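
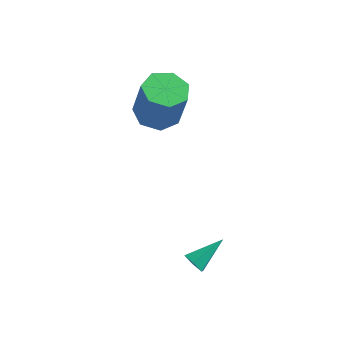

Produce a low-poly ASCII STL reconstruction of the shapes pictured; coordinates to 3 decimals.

solid 
facet normal -0.258 0.102 -0.961
outer loop
vertex -2.837 3.33 1.674
vertex -3.881 3.322 1.953
vertex -3.213 4.167 1.864
endloop
endfacet
facet normal 0.879 0.438 -0.188
outer loop
vertex -2.837 3.33 1.674
vertex -3.213 4.167 1.864
vertex -2.276 3.105 3.769
endloop
endfacet
facet normal 0.879 0.438 -0.188
outer loop
vertex -2.276 3.105 3.769
vertex -3.213 4.167 1.864
vertex -2.652 3.942 3.959
endloop
endfacet
facet normal 0.257 -0.103 0.961
outer loop
vertex -2.276 3.105 3.769
vertex -2.652 3.942 3.959
vertex -3.319 3.098 4.047
endloop
endfacet
facet normal -0.258 0.102 -0.961
outer loop
vertex -3.213 4.167 1.864
vertex -3.881 3.322 1.953
vertex -4.092 4.368 2.121
endloop
endfacet
facet normal 0.234 0.971 0.042
outer loop
vertex -3.213 4.167 1.864
vertex -4.092 4.368 2.121
vertex -2.652 3.942 3.959
endloop
endfacet
facet normal 0.234 0.971 0.042
outer loop
vertex -2.652 3.942 3.959
vertex -4.092 4.368 2.121
vertex -3.531 4.143 4.216
endloop
endfacet
facet normal 0.257 -0.103 0.961
outer loop
vertex -2.652 3.942 3.959
vertex -3.531 4.143 4.216
vertex -3.319 3.098 4.047
endloop
endfacet
facet normal -0.257 0.102 -0.961
outer loop
vertex -4.092 4.368 2.121
vertex -3.881 3.322 1.953
vertex -4.811 3.782 2.251
endloop
endfacet
facet normal -0.587 0.773 0.240
outer loop
vertex -4.092 4.368 2.121
vertex -4.811 3.782 2.251
vertex -3.531 4.143 4.216
endloop
endfacet
facet normal -0.587 0.773 0.240
outer loop
vertex -3.531 4.143 4.216
vertex -4.811 3.782 2.251
vertex -4.25 3.557 4.346
endloop
endfacet
facet normal 0.258 -0.103 0.961
outer loop
vertex -3.531 4.143 4.216
vertex -4.25 3.557 4.346
vertex -3.319 3.098 4.047
endloop
endfacet
facet normal -0.257 0.103 -0.961
outer loop
vertex -4.811 3.782 2.251
vertex -3.881 3.322 1.953
vertex -4.83 2.85 2.156
endloop
endfacet
facet normal -0.966 -0.007 0.258
outer loop
vertex -4.811 3.782 2.251
vertex -4.83 2.85 2.156
vertex -4.25 3.557 4.346
endloop
endfacet
facet normal -0.966 -0.007 0.258
outer loop
vertex -4.25 3.557 4.346
vertex -4.83 2.85 2.156
vertex -4.269 2.625 4.251
endloop
endfacet
facet normal 0.258 -0.103 0.961
outer loop
vertex -4.25 3.557 4.346
vertex -4.269 2.625 4.251
vertex -3.319 3.098 4.047
endloop
endfacet
facet normal -0.257 0.103 -0.961
outer loop
vertex -4.83 2.85 2.156
vertex -3.881 3.322 1.953
vertex -4.134 2.273 1.908
endloop
endfacet
facet normal -0.619 -0.781 0.082
outer loop
vertex -4.83 2.85 2.156
vertex -4.134 2.273 1.908
vertex -4.269 2.625 4.251
endloop
endfacet
facet normal -0.618 -0.782 0.082
outer loop
vertex -4.269 2.625 4.251
vertex -4.134 2.273 1.908
vertex -3.573 2.049 4.003
endloop
endfacet
facet normal 0.257 -0.103 0.961
outer loop
vertex -4.269 2.625 4.251
vertex -3.573 2.049 4.003
vertex -3.319 3.098 4.047
endloop
endfacet
facet normal -0.258 0.103 -0.961
outer loop
vertex -4.134 2.273 1.908
vertex -3.881 3.322 1.953
vertex -3.247 2.487 1.693
endloop
endfacet
facet normal 0.196 -0.968 -0.156
outer loop
vertex -4.134 2.273 1.908
vertex -3.247 2.487 1.693
vertex -3.573 2.049 4.003
endloop
endfacet
facet normal 0.195 -0.968 -0.156
outer loop
vertex -3.573 2.049 4.003
vertex -3.247 2.487 1.693
vertex -2.686 2.262 3.788
endloop
endfacet
facet normal 0.258 -0.103 0.961
outer loop
vertex -3.573 2.049 4.003
vertex -2.686 2.262 3.788
vertex -3.319 3.098 4.047
endloop
endfacet
facet normal -0.258 0.104 -0.961
outer loop
vertex -3.247 2.487 1.693
vertex -3.881 3.322 1.953
vertex -2.837 3.33 1.674
endloop
endfacet
facet normal 0.862 -0.425 -0.276
outer loop
vertex -3.247 2.487 1.693
vertex -2.837 3.33 1.674
vertex -2.686 2.262 3.788
endloop
endfacet
facet normal 0.862 -0.425 -0.276
outer loop
vertex -2.686 2.262 3.788
vertex -2.837 3.33 1.674
vertex -2.276 3.105 3.769
endloop
endfacet
facet normal 0.257 -0.103 0.961
outer loop
vertex -2.686 2.262 3.788
vertex -2.276 3.105 3.769
vertex -3.319 3.098 4.047
endloop
endfacet
facet normal -0.433 -0.735 -0.522
outer loop
vertex 1.365 -2.58 -1.212
vertex 0.853 -2.286 -1.201
vertex 1.235 -2.198 -1.642
endloop
endfacet
facet normal 0.963 0.026 -0.268
outer loop
vertex 1.365 -2.58 -1.212
vertex 1.235 -2.198 -1.642
vertex 1.567 -1.074 -0.339
endloop
endfacet
facet normal -0.433 -0.735 -0.522
outer loop
vertex 1.235 -2.198 -1.642
vertex 0.853 -2.286 -1.201
vertex 0.723 -1.904 -1.631
endloop
endfacet
facet normal 0.363 0.658 -0.660
outer loop
vertex 1.235 -2.198 -1.642
vertex 0.723 -1.904 -1.631
vertex 1.567 -1.074 -0.339
endloop
endfacet
facet normal -0.433 -0.735 -0.522
outer loop
vertex 0.723 -1.904 -1.631
vertex 0.853 -2.286 -1.201
vertex 0.342 -1.993 -1.19
endloop
endfacet
facet normal -0.472 0.849 -0.237
outer loop
vertex 0.723 -1.904 -1.631
vertex 0.342 -1.993 -1.19
vertex 1.567 -1.074 -0.339
endloop
endfacet
facet normal -0.432 -0.735 -0.523
outer loop
vertex 0.342 -1.993 -1.19
vertex 0.853 -2.286 -1.201
vertex 0.471 -2.375 -0.76
endloop
endfacet
facet normal -0.707 0.410 0.576
outer loop
vertex 0.342 -1.993 -1.19
vertex 0.471 -2.375 -0.76
vertex 1.567 -1.074 -0.339
endloop
endfacet
facet normal -0.433 -0.734 -0.523
outer loop
vertex 0.471 -2.375 -0.76
vertex 0.853 -2.286 -1.201
vertex 0.983 -2.669 -0.771
endloop
endfacet
facet normal -0.107 -0.223 0.969
outer loop
vertex 0.471 -2.375 -0.76
vertex 0.983 -2.669 -0.771
vertex 1.567 -1.074 -0.339
endloop
endfacet
facet normal -0.433 -0.734 -0.523
outer loop
vertex 0.983 -2.669 -0.771
vertex 0.853 -2.286 -1.201
vertex 1.365 -2.58 -1.212
endloop
endfacet
facet normal 0.728 -0.414 0.547
outer loop
vertex 0.983 -2.669 -0.771
vertex 1.365 -2.58 -1.212
vertex 1.567 -1.074 -0.339
endloop
endfacet

endsolid


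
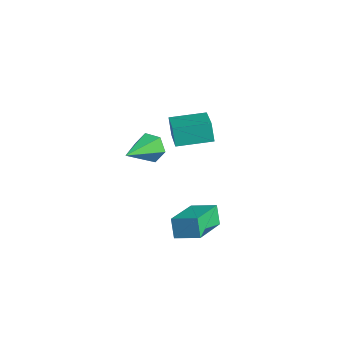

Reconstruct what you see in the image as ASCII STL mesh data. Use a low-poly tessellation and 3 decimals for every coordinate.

solid 
facet normal -0.144 0.852 -0.504
outer loop
vertex -1.491 3.585 -2.471
vertex -2.194 3.412 -2.563
vertex -1.985 3.794 -1.977
endloop
endfacet
facet normal 0.731 0.161 0.663
outer loop
vertex -1.491 3.585 -2.471
vertex -1.985 3.794 -1.977
vertex -1.906 1.708 -1.557
endloop
endfacet
facet normal -0.144 0.852 -0.504
outer loop
vertex -1.985 3.794 -1.977
vertex -2.194 3.412 -2.563
vertex -2.688 3.621 -2.068
endloop
endfacet
facet normal -0.171 0.188 0.967
outer loop
vertex -1.985 3.794 -1.977
vertex -2.688 3.621 -2.068
vertex -1.906 1.708 -1.557
endloop
endfacet
facet normal -0.144 0.852 -0.503
outer loop
vertex -2.688 3.621 -2.068
vertex -2.194 3.412 -2.563
vertex -2.897 3.239 -2.655
endloop
endfacet
facet normal -0.860 -0.230 0.456
outer loop
vertex -2.688 3.621 -2.068
vertex -2.897 3.239 -2.655
vertex -1.906 1.708 -1.557
endloop
endfacet
facet normal -0.144 0.853 -0.502
outer loop
vertex -2.897 3.239 -2.655
vertex -2.194 3.412 -2.563
vertex -2.402 3.031 -3.15
endloop
endfacet
facet normal -0.644 -0.675 -0.360
outer loop
vertex -2.897 3.239 -2.655
vertex -2.402 3.031 -3.15
vertex -1.906 1.708 -1.557
endloop
endfacet
facet normal -0.144 0.853 -0.502
outer loop
vertex -2.402 3.031 -3.15
vertex -2.194 3.412 -2.563
vertex -1.699 3.204 -3.058
endloop
endfacet
facet normal 0.260 -0.702 -0.664
outer loop
vertex -2.402 3.031 -3.15
vertex -1.699 3.204 -3.058
vertex -1.906 1.708 -1.557
endloop
endfacet
facet normal -0.144 0.853 -0.502
outer loop
vertex -1.699 3.204 -3.058
vertex -2.194 3.412 -2.563
vertex -1.491 3.585 -2.471
endloop
endfacet
facet normal 0.947 -0.283 -0.152
outer loop
vertex -1.699 3.204 -3.058
vertex -1.491 3.585 -2.471
vertex -1.906 1.708 -1.557
endloop
endfacet
facet normal -0.830 -0.459 -0.317
outer loop
vertex 2.862 -0.398 -1.718
vertex 2.429 -0.117 -0.992
vertex 2.298 1.313 -2.717
endloop
endfacet
facet normal 0.486 -0.316 -0.815
outer loop
vertex 3.211 1.817 -2.368
vertex 2.862 -0.398 -1.718
vertex 2.298 1.313 -2.717
endloop
endfacet
facet normal -0.830 -0.459 -0.317
outer loop
vertex 2.298 1.313 -2.717
vertex 2.429 -0.117 -0.992
vertex 1.865 1.594 -1.991
endloop
endfacet
facet normal -0.273 0.831 -0.485
outer loop
vertex 1.865 1.594 -1.991
vertex 3.211 1.817 -2.368
vertex 2.298 1.313 -2.717
endloop
endfacet
facet normal 0.273 -0.831 0.485
outer loop
vertex 2.862 -0.398 -1.718
vertex 3.342 0.387 -0.643
vertex 2.429 -0.117 -0.992
endloop
endfacet
facet normal 0.486 -0.316 -0.815
outer loop
vertex 3.775 0.106 -1.369
vertex 2.862 -0.398 -1.718
vertex 3.211 1.817 -2.368
endloop
endfacet
facet normal 0.273 -0.831 0.485
outer loop
vertex 3.775 0.106 -1.369
vertex 3.342 0.387 -0.643
vertex 2.862 -0.398 -1.718
endloop
endfacet
facet normal -0.486 0.316 0.815
outer loop
vertex 2.429 -0.117 -0.992
vertex 3.342 0.387 -0.643
vertex 1.865 1.594 -1.991
endloop
endfacet
facet normal -0.273 0.831 -0.485
outer loop
vertex 2.778 2.098 -1.642
vertex 3.211 1.817 -2.368
vertex 1.865 1.594 -1.991
endloop
endfacet
facet normal -0.486 0.316 0.815
outer loop
vertex 1.865 1.594 -1.991
vertex 3.342 0.387 -0.643
vertex 2.778 2.098 -1.642
endloop
endfacet
facet normal 0.830 0.459 0.317
outer loop
vertex 2.778 2.098 -1.642
vertex 3.775 0.106 -1.369
vertex 3.211 1.817 -2.368
endloop
endfacet
facet normal 0.830 0.459 0.317
outer loop
vertex 3.342 0.387 -0.643
vertex 3.775 0.106 -1.369
vertex 2.778 2.098 -1.642
endloop
endfacet
facet normal -0.640 0.552 -0.535
outer loop
vertex -1.329 3.618 0.037
vertex -0.37 4.843 0.154
vertex -0.928 3.374 -0.695
endloop
endfacet
facet normal -0.615 -0.785 -0.075
outer loop
vertex 0.39 2.237 0.406
vertex -1.329 3.618 0.037
vertex -0.928 3.374 -0.695
endloop
endfacet
facet normal -0.640 0.552 -0.535
outer loop
vertex -0.928 3.374 -0.695
vertex -0.37 4.843 0.154
vertex 0.031 4.599 -0.578
endloop
endfacet
facet normal 0.461 -0.281 -0.842
outer loop
vertex 0.031 4.599 -0.578
vertex 0.39 2.237 0.406
vertex -0.928 3.374 -0.695
endloop
endfacet
facet normal -0.461 0.281 0.842
outer loop
vertex -1.329 3.618 0.037
vertex 0.948 3.706 1.255
vertex -0.37 4.843 0.154
endloop
endfacet
facet normal -0.615 -0.785 -0.075
outer loop
vertex -0.011 2.481 1.138
vertex -1.329 3.618 0.037
vertex 0.39 2.237 0.406
endloop
endfacet
facet normal -0.461 0.281 0.842
outer loop
vertex -0.011 2.481 1.138
vertex 0.948 3.706 1.255
vertex -1.329 3.618 0.037
endloop
endfacet
facet normal 0.615 0.785 0.075
outer loop
vertex -0.37 4.843 0.154
vertex 0.948 3.706 1.255
vertex 0.031 4.599 -0.578
endloop
endfacet
facet normal 0.461 -0.281 -0.842
outer loop
vertex 1.349 3.462 0.523
vertex 0.39 2.237 0.406
vertex 0.031 4.599 -0.578
endloop
endfacet
facet normal 0.615 0.785 0.075
outer loop
vertex 0.031 4.599 -0.578
vertex 0.948 3.706 1.255
vertex 1.349 3.462 0.523
endloop
endfacet
facet normal 0.640 -0.552 0.535
outer loop
vertex 1.349 3.462 0.523
vertex -0.011 2.481 1.138
vertex 0.39 2.237 0.406
endloop
endfacet
facet normal 0.640 -0.552 0.535
outer loop
vertex 0.948 3.706 1.255
vertex -0.011 2.481 1.138
vertex 1.349 3.462 0.523
endloop
endfacet

endsolid


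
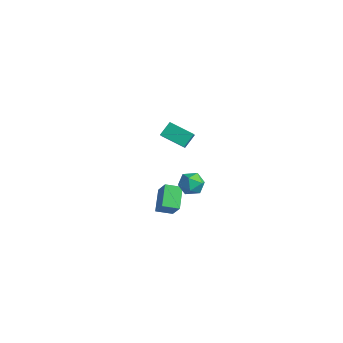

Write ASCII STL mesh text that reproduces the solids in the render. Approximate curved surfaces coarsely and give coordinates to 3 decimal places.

solid 
facet normal -0.803 -0.464 0.375
outer loop
vertex 1.155 -1.393 4.167
vertex 1.043 -0.614 4.892
vertex 0.609 -0.923 3.579
endloop
endfacet
facet normal 0.104 -0.727 -0.678
outer loop
vertex 1.917 -0.166 2.968
vertex 1.155 -1.393 4.167
vertex 0.609 -0.923 3.579
endloop
endfacet
facet normal -0.802 -0.465 0.375
outer loop
vertex 0.609 -0.923 3.579
vertex 1.043 -0.614 4.892
vertex 0.497 -0.145 4.304
endloop
endfacet
facet normal -0.588 0.505 -0.632
outer loop
vertex 0.497 -0.145 4.304
vertex 1.917 -0.166 2.968
vertex 0.609 -0.923 3.579
endloop
endfacet
facet normal 0.588 -0.504 0.633
outer loop
vertex 1.155 -1.393 4.167
vertex 2.351 0.143 4.281
vertex 1.043 -0.614 4.892
endloop
endfacet
facet normal 0.105 -0.728 -0.678
outer loop
vertex 2.463 -0.635 3.556
vertex 1.155 -1.393 4.167
vertex 1.917 -0.166 2.968
endloop
endfacet
facet normal 0.588 -0.505 0.632
outer loop
vertex 2.463 -0.635 3.556
vertex 2.351 0.143 4.281
vertex 1.155 -1.393 4.167
endloop
endfacet
facet normal -0.105 0.728 0.678
outer loop
vertex 1.043 -0.614 4.892
vertex 2.351 0.143 4.281
vertex 0.497 -0.145 4.304
endloop
endfacet
facet normal -0.588 0.504 -0.633
outer loop
vertex 1.805 0.613 3.693
vertex 1.917 -0.166 2.968
vertex 0.497 -0.145 4.304
endloop
endfacet
facet normal -0.105 0.727 0.678
outer loop
vertex 0.497 -0.145 4.304
vertex 2.351 0.143 4.281
vertex 1.805 0.613 3.693
endloop
endfacet
facet normal 0.802 0.464 -0.375
outer loop
vertex 1.805 0.613 3.693
vertex 2.463 -0.635 3.556
vertex 1.917 -0.166 2.968
endloop
endfacet
facet normal 0.803 0.464 -0.374
outer loop
vertex 2.351 0.143 4.281
vertex 2.463 -0.635 3.556
vertex 1.805 0.613 3.693
endloop
endfacet
facet normal -0.633 0.133 -0.763
outer loop
vertex -2.247 0.877 -3.799
vertex -1.688 1.787 -4.104
vertex -1.264 -0.054 -4.776
endloop
endfacet
facet normal -0.503 -0.819 0.274
outer loop
vertex -0.252 -0.267 -3.556
vertex -2.247 0.877 -3.799
vertex -1.264 -0.054 -4.776
endloop
endfacet
facet normal -0.632 0.133 -0.763
outer loop
vertex -1.264 -0.054 -4.776
vertex -1.688 1.787 -4.104
vertex -0.705 0.855 -5.081
endloop
endfacet
facet normal 0.588 -0.558 -0.585
outer loop
vertex -0.705 0.855 -5.081
vertex -0.252 -0.267 -3.556
vertex -1.264 -0.054 -4.776
endloop
endfacet
facet normal -0.588 0.558 0.585
outer loop
vertex -2.247 0.877 -3.799
vertex -0.676 1.574 -2.884
vertex -1.688 1.787 -4.104
endloop
endfacet
facet normal -0.503 -0.819 0.275
outer loop
vertex -1.235 0.665 -2.579
vertex -2.247 0.877 -3.799
vertex -0.252 -0.267 -3.556
endloop
endfacet
facet normal -0.588 0.558 0.585
outer loop
vertex -1.235 0.665 -2.579
vertex -0.676 1.574 -2.884
vertex -2.247 0.877 -3.799
endloop
endfacet
facet normal 0.504 0.819 -0.275
outer loop
vertex -1.688 1.787 -4.104
vertex -0.676 1.574 -2.884
vertex -0.705 0.855 -5.081
endloop
endfacet
facet normal 0.589 -0.558 -0.585
outer loop
vertex 0.307 0.643 -3.861
vertex -0.252 -0.267 -3.556
vertex -0.705 0.855 -5.081
endloop
endfacet
facet normal 0.503 0.819 -0.275
outer loop
vertex -0.705 0.855 -5.081
vertex -0.676 1.574 -2.884
vertex 0.307 0.643 -3.861
endloop
endfacet
facet normal 0.633 -0.133 0.763
outer loop
vertex 0.307 0.643 -3.861
vertex -1.235 0.665 -2.579
vertex -0.252 -0.267 -3.556
endloop
endfacet
facet normal 0.633 -0.133 0.763
outer loop
vertex -0.676 1.574 -2.884
vertex -1.235 0.665 -2.579
vertex 0.307 0.643 -3.861
endloop
endfacet
facet normal -0.994 0.076 0.075
outer loop
vertex -0.543 1.318 -2.4
vertex -0.467 1.423 -1.494
vertex -0.452 2.155 -2.042
endloop
endfacet
facet normal -0.767 0.321 -0.556
outer loop
vertex -0.543 1.318 -2.4
vertex -0.452 2.155 -2.042
vertex 0.005 1.931 -2.802
endloop
endfacet
facet normal -0.416 -0.208 -0.885
outer loop
vertex -0.543 1.318 -2.4
vertex 0.005 1.931 -2.802
vertex 0.273 1.06 -2.723
endloop
endfacet
facet normal -0.428 -0.780 -0.458
outer loop
vertex -0.543 1.318 -2.4
vertex 0.273 1.06 -2.723
vertex -0.019 0.746 -1.915
endloop
endfacet
facet normal -0.785 -0.604 0.136
outer loop
vertex -0.543 1.318 -2.4
vertex -0.019 0.746 -1.915
vertex -0.467 1.423 -1.494
endloop
endfacet
facet normal -0.304 0.849 -0.433
outer loop
vertex 0.005 1.931 -2.802
vertex -0.452 2.155 -2.042
vertex 0.419 2.414 -2.145
endloop
endfacet
facet normal -0.671 0.453 0.587
outer loop
vertex -0.452 2.155 -2.042
vertex -0.467 1.423 -1.494
vertex 0.127 2.1 -1.337
endloop
endfacet
facet normal -0.333 -0.647 0.686
outer loop
vertex -0.467 1.423 -1.494
vertex -0.019 0.746 -1.915
vertex 0.395 1.229 -1.258
endloop
endfacet
facet normal 0.244 -0.930 -0.273
outer loop
vertex -0.019 0.746 -1.915
vertex 0.273 1.06 -2.723
vertex 0.852 1.005 -2.018
endloop
endfacet
facet normal 0.263 -0.007 -0.965
outer loop
vertex 0.273 1.06 -2.723
vertex 0.005 1.931 -2.802
vertex 0.867 1.737 -2.566
endloop
endfacet
facet normal 0.428 0.780 0.458
outer loop
vertex 0.943 1.842 -1.66
vertex 0.419 2.414 -2.145
vertex 0.127 2.1 -1.337
endloop
endfacet
facet normal 0.416 0.208 0.885
outer loop
vertex 0.943 1.842 -1.66
vertex 0.127 2.1 -1.337
vertex 0.395 1.229 -1.258
endloop
endfacet
facet normal 0.767 -0.321 0.556
outer loop
vertex 0.943 1.842 -1.66
vertex 0.395 1.229 -1.258
vertex 0.852 1.005 -2.018
endloop
endfacet
facet normal 0.994 -0.076 -0.075
outer loop
vertex 0.943 1.842 -1.66
vertex 0.852 1.005 -2.018
vertex 0.867 1.737 -2.566
endloop
endfacet
facet normal 0.785 0.604 -0.136
outer loop
vertex 0.943 1.842 -1.66
vertex 0.867 1.737 -2.566
vertex 0.419 2.414 -2.145
endloop
endfacet
facet normal -0.244 0.930 0.273
outer loop
vertex 0.127 2.1 -1.337
vertex 0.419 2.414 -2.145
vertex -0.452 2.155 -2.042
endloop
endfacet
facet normal -0.263 0.007 0.965
outer loop
vertex 0.395 1.229 -1.258
vertex 0.127 2.1 -1.337
vertex -0.467 1.423 -1.494
endloop
endfacet
facet normal 0.304 -0.849 0.433
outer loop
vertex 0.852 1.005 -2.018
vertex 0.395 1.229 -1.258
vertex -0.019 0.746 -1.915
endloop
endfacet
facet normal 0.671 -0.453 -0.587
outer loop
vertex 0.867 1.737 -2.566
vertex 0.852 1.005 -2.018
vertex 0.273 1.06 -2.723
endloop
endfacet
facet normal 0.333 0.647 -0.686
outer loop
vertex 0.419 2.414 -2.145
vertex 0.867 1.737 -2.566
vertex 0.005 1.931 -2.802
endloop
endfacet

endsolid


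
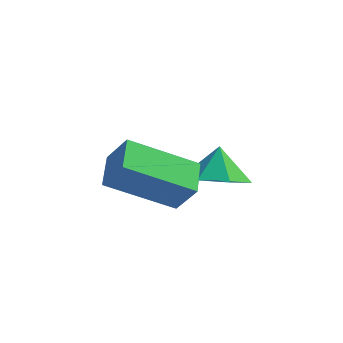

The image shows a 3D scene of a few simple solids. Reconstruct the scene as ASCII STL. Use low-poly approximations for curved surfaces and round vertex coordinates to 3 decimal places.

solid 
facet normal 0.132 -0.361 -0.923
outer loop
vertex 3.144 1.717 -2.725
vertex 2.478 2.214 -3.015
vertex 3.334 2.415 -2.971
endloop
endfacet
facet normal 0.679 0.072 0.730
outer loop
vertex 3.144 1.717 -2.725
vertex 3.334 2.415 -2.971
vertex 2.342 2.586 -2.065
endloop
endfacet
facet normal 0.132 -0.361 -0.923
outer loop
vertex 3.334 2.415 -2.971
vertex 2.478 2.214 -3.015
vertex 2.879 2.961 -3.25
endloop
endfacet
facet normal 0.547 0.695 0.468
outer loop
vertex 3.334 2.415 -2.971
vertex 2.879 2.961 -3.25
vertex 2.342 2.586 -2.065
endloop
endfacet
facet normal 0.133 -0.362 -0.923
outer loop
vertex 2.879 2.961 -3.25
vertex 2.478 2.214 -3.015
vertex 2.123 2.945 -3.353
endloop
endfacet
facet normal -0.058 0.959 0.277
outer loop
vertex 2.879 2.961 -3.25
vertex 2.123 2.945 -3.353
vertex 2.342 2.586 -2.065
endloop
endfacet
facet normal 0.133 -0.362 -0.923
outer loop
vertex 2.123 2.945 -3.353
vertex 2.478 2.214 -3.015
vertex 1.634 2.378 -3.201
endloop
endfacet
facet normal -0.680 0.668 0.302
outer loop
vertex 2.123 2.945 -3.353
vertex 1.634 2.378 -3.201
vertex 2.342 2.586 -2.065
endloop
endfacet
facet normal 0.133 -0.362 -0.923
outer loop
vertex 1.634 2.378 -3.201
vertex 2.478 2.214 -3.015
vertex 1.781 1.688 -2.909
endloop
endfacet
facet normal -0.851 0.040 0.523
outer loop
vertex 1.634 2.378 -3.201
vertex 1.781 1.688 -2.909
vertex 2.342 2.586 -2.065
endloop
endfacet
facet normal 0.132 -0.361 -0.923
outer loop
vertex 1.781 1.688 -2.909
vertex 2.478 2.214 -3.015
vertex 2.453 1.394 -2.698
endloop
endfacet
facet normal -0.441 -0.453 0.775
outer loop
vertex 1.781 1.688 -2.909
vertex 2.453 1.394 -2.698
vertex 2.342 2.586 -2.065
endloop
endfacet
facet normal 0.133 -0.361 -0.923
outer loop
vertex 2.453 1.394 -2.698
vertex 2.478 2.214 -3.015
vertex 3.144 1.717 -2.725
endloop
endfacet
facet normal 0.239 -0.438 0.867
outer loop
vertex 2.453 1.394 -2.698
vertex 3.144 1.717 -2.725
vertex 2.342 2.586 -2.065
endloop
endfacet
facet normal -0.654 -0.591 0.471
outer loop
vertex 1.914 -0.918 -1.5
vertex 1.485 -0.084 -1.049
vertex 1.299 -0.831 -2.245
endloop
endfacet
facet normal 0.412 -0.802 -0.433
outer loop
vertex 2.555 0.304 -3.151
vertex 1.914 -0.918 -1.5
vertex 1.299 -0.831 -2.245
endloop
endfacet
facet normal -0.654 -0.592 0.471
outer loop
vertex 1.299 -0.831 -2.245
vertex 1.485 -0.084 -1.049
vertex 0.87 0.002 -1.794
endloop
endfacet
facet normal -0.634 0.089 -0.768
outer loop
vertex 0.87 0.002 -1.794
vertex 2.555 0.304 -3.151
vertex 1.299 -0.831 -2.245
endloop
endfacet
facet normal 0.634 -0.089 0.768
outer loop
vertex 1.914 -0.918 -1.5
vertex 2.741 1.051 -1.955
vertex 1.485 -0.084 -1.049
endloop
endfacet
facet normal 0.413 -0.801 -0.433
outer loop
vertex 3.17 0.218 -2.406
vertex 1.914 -0.918 -1.5
vertex 2.555 0.304 -3.151
endloop
endfacet
facet normal 0.634 -0.089 0.768
outer loop
vertex 3.17 0.218 -2.406
vertex 2.741 1.051 -1.955
vertex 1.914 -0.918 -1.5
endloop
endfacet
facet normal -0.412 0.802 0.433
outer loop
vertex 1.485 -0.084 -1.049
vertex 2.741 1.051 -1.955
vertex 0.87 0.002 -1.794
endloop
endfacet
facet normal -0.634 0.089 -0.768
outer loop
vertex 2.126 1.138 -2.7
vertex 2.555 0.304 -3.151
vertex 0.87 0.002 -1.794
endloop
endfacet
facet normal -0.412 0.801 0.434
outer loop
vertex 0.87 0.002 -1.794
vertex 2.741 1.051 -1.955
vertex 2.126 1.138 -2.7
endloop
endfacet
facet normal 0.654 0.591 -0.472
outer loop
vertex 2.126 1.138 -2.7
vertex 3.17 0.218 -2.406
vertex 2.555 0.304 -3.151
endloop
endfacet
facet normal 0.654 0.592 -0.471
outer loop
vertex 2.741 1.051 -1.955
vertex 3.17 0.218 -2.406
vertex 2.126 1.138 -2.7
endloop
endfacet

endsolid


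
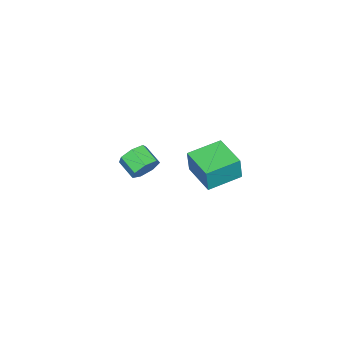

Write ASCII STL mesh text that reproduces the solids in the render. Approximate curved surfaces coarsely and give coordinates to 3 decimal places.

solid 
facet normal -0.883 0.451 0.133
outer loop
vertex 1.841 2.871 3.952
vertex 2.737 4.674 3.788
vertex 1.609 2.852 2.48
endloop
endfacet
facet normal -0.444 -0.893 0.081
outer loop
vertex 3.383 1.946 2.212
vertex 1.841 2.871 3.952
vertex 1.609 2.852 2.48
endloop
endfacet
facet normal -0.883 0.451 0.133
outer loop
vertex 1.609 2.852 2.48
vertex 2.737 4.674 3.788
vertex 2.505 4.655 2.316
endloop
endfacet
facet normal -0.156 -0.013 -0.988
outer loop
vertex 2.505 4.655 2.316
vertex 3.383 1.946 2.212
vertex 1.609 2.852 2.48
endloop
endfacet
facet normal 0.156 0.013 0.988
outer loop
vertex 1.841 2.871 3.952
vertex 4.511 3.768 3.52
vertex 2.737 4.674 3.788
endloop
endfacet
facet normal -0.444 -0.893 0.081
outer loop
vertex 3.615 1.965 3.684
vertex 1.841 2.871 3.952
vertex 3.383 1.946 2.212
endloop
endfacet
facet normal 0.156 0.013 0.988
outer loop
vertex 3.615 1.965 3.684
vertex 4.511 3.768 3.52
vertex 1.841 2.871 3.952
endloop
endfacet
facet normal 0.444 0.893 -0.081
outer loop
vertex 2.737 4.674 3.788
vertex 4.511 3.768 3.52
vertex 2.505 4.655 2.316
endloop
endfacet
facet normal -0.156 -0.013 -0.988
outer loop
vertex 4.279 3.749 2.048
vertex 3.383 1.946 2.212
vertex 2.505 4.655 2.316
endloop
endfacet
facet normal 0.444 0.893 -0.081
outer loop
vertex 2.505 4.655 2.316
vertex 4.511 3.768 3.52
vertex 4.279 3.749 2.048
endloop
endfacet
facet normal 0.883 -0.451 -0.133
outer loop
vertex 4.279 3.749 2.048
vertex 3.615 1.965 3.684
vertex 3.383 1.946 2.212
endloop
endfacet
facet normal 0.883 -0.451 -0.133
outer loop
vertex 4.511 3.768 3.52
vertex 3.615 1.965 3.684
vertex 4.279 3.749 2.048
endloop
endfacet
facet normal 0.248 0.870 -0.426
outer loop
vertex 1.247 -2.442 -1.163
vertex 0.816 -2.707 -1.955
vertex 0.457 -2.245 -1.22
endloop
endfacet
facet normal 0.042 0.430 0.902
outer loop
vertex 1.247 -2.442 -1.163
vertex 0.457 -2.245 -1.22
vertex 0.914 -3.608 -0.592
endloop
endfacet
facet normal 0.042 0.430 0.902
outer loop
vertex 0.914 -3.608 -0.592
vertex 0.457 -2.245 -1.22
vertex 0.125 -3.411 -0.649
endloop
endfacet
facet normal -0.248 -0.870 0.425
outer loop
vertex 0.914 -3.608 -0.592
vertex 0.125 -3.411 -0.649
vertex 0.484 -3.873 -1.385
endloop
endfacet
facet normal 0.248 0.870 -0.426
outer loop
vertex 0.457 -2.245 -1.22
vertex 0.816 -2.707 -1.955
vertex -0.062 -2.396 -1.831
endloop
endfacet
facet normal -0.731 0.457 0.508
outer loop
vertex 0.457 -2.245 -1.22
vertex -0.062 -2.396 -1.831
vertex 0.125 -3.411 -0.649
endloop
endfacet
facet normal -0.731 0.457 0.508
outer loop
vertex 0.125 -3.411 -0.649
vertex -0.062 -2.396 -1.831
vertex -0.394 -3.562 -1.26
endloop
endfacet
facet normal -0.248 -0.870 0.426
outer loop
vertex 0.125 -3.411 -0.649
vertex -0.394 -3.562 -1.26
vertex 0.484 -3.873 -1.385
endloop
endfacet
facet normal 0.248 0.870 -0.426
outer loop
vertex -0.062 -2.396 -1.831
vertex 0.816 -2.707 -1.955
vertex 0.08 -2.781 -2.535
endloop
endfacet
facet normal -0.953 0.140 -0.269
outer loop
vertex -0.062 -2.396 -1.831
vertex 0.08 -2.781 -2.535
vertex -0.394 -3.562 -1.26
endloop
endfacet
facet normal -0.953 0.140 -0.268
outer loop
vertex -0.394 -3.562 -1.26
vertex 0.08 -2.781 -2.535
vertex -0.252 -3.947 -1.965
endloop
endfacet
facet normal -0.248 -0.870 0.425
outer loop
vertex -0.394 -3.562 -1.26
vertex -0.252 -3.947 -1.965
vertex 0.484 -3.873 -1.385
endloop
endfacet
facet normal 0.248 0.870 -0.426
outer loop
vertex 0.08 -2.781 -2.535
vertex 0.816 -2.707 -1.955
vertex 0.777 -3.111 -2.803
endloop
endfacet
facet normal -0.458 -0.282 -0.843
outer loop
vertex 0.08 -2.781 -2.535
vertex 0.777 -3.111 -2.803
vertex -0.252 -3.947 -1.965
endloop
endfacet
facet normal -0.458 -0.281 -0.843
outer loop
vertex -0.252 -3.947 -1.965
vertex 0.777 -3.111 -2.803
vertex 0.444 -4.277 -2.233
endloop
endfacet
facet normal -0.248 -0.870 0.426
outer loop
vertex -0.252 -3.947 -1.965
vertex 0.444 -4.277 -2.233
vertex 0.484 -3.873 -1.385
endloop
endfacet
facet normal 0.247 0.870 -0.426
outer loop
vertex 0.777 -3.111 -2.803
vertex 0.816 -2.707 -1.955
vertex 1.503 -3.136 -2.433
endloop
endfacet
facet normal 0.382 -0.492 -0.783
outer loop
vertex 0.777 -3.111 -2.803
vertex 1.503 -3.136 -2.433
vertex 0.444 -4.277 -2.233
endloop
endfacet
facet normal 0.383 -0.492 -0.782
outer loop
vertex 0.444 -4.277 -2.233
vertex 1.503 -3.136 -2.433
vertex 1.17 -4.302 -1.862
endloop
endfacet
facet normal -0.248 -0.870 0.426
outer loop
vertex 0.444 -4.277 -2.233
vertex 1.17 -4.302 -1.862
vertex 0.484 -3.873 -1.385
endloop
endfacet
facet normal 0.248 0.871 -0.425
outer loop
vertex 1.503 -3.136 -2.433
vertex 0.816 -2.707 -1.955
vertex 1.712 -2.839 -1.703
endloop
endfacet
facet normal 0.934 -0.332 -0.132
outer loop
vertex 1.503 -3.136 -2.433
vertex 1.712 -2.839 -1.703
vertex 1.17 -4.302 -1.862
endloop
endfacet
facet normal 0.934 -0.332 -0.132
outer loop
vertex 1.17 -4.302 -1.862
vertex 1.712 -2.839 -1.703
vertex 1.379 -4.005 -1.132
endloop
endfacet
facet normal -0.249 -0.870 0.425
outer loop
vertex 1.17 -4.302 -1.862
vertex 1.379 -4.005 -1.132
vertex 0.484 -3.873 -1.385
endloop
endfacet
facet normal 0.248 0.870 -0.426
outer loop
vertex 1.712 -2.839 -1.703
vertex 0.816 -2.707 -1.955
vertex 1.247 -2.442 -1.163
endloop
endfacet
facet normal 0.783 0.078 0.617
outer loop
vertex 1.712 -2.839 -1.703
vertex 1.247 -2.442 -1.163
vertex 1.379 -4.005 -1.132
endloop
endfacet
facet normal 0.783 0.078 0.617
outer loop
vertex 1.379 -4.005 -1.132
vertex 1.247 -2.442 -1.163
vertex 0.914 -3.608 -0.592
endloop
endfacet
facet normal -0.249 -0.870 0.426
outer loop
vertex 1.379 -4.005 -1.132
vertex 0.914 -3.608 -0.592
vertex 0.484 -3.873 -1.385
endloop
endfacet

endsolid


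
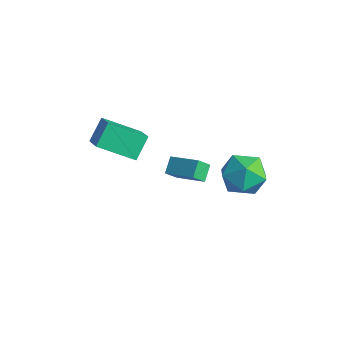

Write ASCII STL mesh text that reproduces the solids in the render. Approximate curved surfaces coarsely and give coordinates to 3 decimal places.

solid 
facet normal -0.888 -0.252 -0.385
outer loop
vertex -1.716 -0.618 -2.725
vertex -2.119 0.019 -2.214
vertex -1.605 -0.036 -3.362
endloop
endfacet
facet normal 0.443 -0.699 -0.561
outer loop
vertex -0.141 0.381 -2.726
vertex -1.716 -0.618 -2.725
vertex -1.605 -0.036 -3.362
endloop
endfacet
facet normal -0.887 -0.253 -0.385
outer loop
vertex -1.605 -0.036 -3.362
vertex -2.119 0.019 -2.214
vertex -2.008 0.6 -2.852
endloop
endfacet
facet normal 0.128 0.669 -0.733
outer loop
vertex -2.008 0.6 -2.852
vertex -0.141 0.381 -2.726
vertex -1.605 -0.036 -3.362
endloop
endfacet
facet normal -0.128 -0.669 0.733
outer loop
vertex -1.716 -0.618 -2.725
vertex -0.655 0.436 -1.578
vertex -2.119 0.019 -2.214
endloop
endfacet
facet normal 0.443 -0.700 -0.560
outer loop
vertex -0.252 -0.2 -2.088
vertex -1.716 -0.618 -2.725
vertex -0.141 0.381 -2.726
endloop
endfacet
facet normal -0.128 -0.669 0.733
outer loop
vertex -0.252 -0.2 -2.088
vertex -0.655 0.436 -1.578
vertex -1.716 -0.618 -2.725
endloop
endfacet
facet normal -0.443 0.700 0.560
outer loop
vertex -2.119 0.019 -2.214
vertex -0.655 0.436 -1.578
vertex -2.008 0.6 -2.852
endloop
endfacet
facet normal 0.128 0.669 -0.733
outer loop
vertex -0.544 1.018 -2.215
vertex -0.141 0.381 -2.726
vertex -2.008 0.6 -2.852
endloop
endfacet
facet normal -0.444 0.699 0.561
outer loop
vertex -2.008 0.6 -2.852
vertex -0.655 0.436 -1.578
vertex -0.544 1.018 -2.215
endloop
endfacet
facet normal 0.888 0.253 0.385
outer loop
vertex -0.544 1.018 -2.215
vertex -0.252 -0.2 -2.088
vertex -0.141 0.381 -2.726
endloop
endfacet
facet normal 0.887 0.253 0.386
outer loop
vertex -0.655 0.436 -1.578
vertex -0.252 -0.2 -2.088
vertex -0.544 1.018 -2.215
endloop
endfacet
facet normal -0.603 -0.652 0.459
outer loop
vertex -3.102 -2.661 1.281
vertex -4.213 -2.207 0.468
vertex -2.809 -3.572 0.372
endloop
endfacet
facet normal 0.766 -0.313 0.561
outer loop
vertex -1.627 -2.293 -0.528
vertex -3.102 -2.661 1.281
vertex -2.809 -3.572 0.372
endloop
endfacet
facet normal -0.603 -0.652 0.459
outer loop
vertex -2.809 -3.572 0.372
vertex -4.213 -2.207 0.468
vertex -3.92 -3.118 -0.441
endloop
endfacet
facet normal 0.222 -0.690 -0.689
outer loop
vertex -3.92 -3.118 -0.441
vertex -1.627 -2.293 -0.528
vertex -2.809 -3.572 0.372
endloop
endfacet
facet normal -0.222 0.690 0.689
outer loop
vertex -3.102 -2.661 1.281
vertex -3.031 -0.928 -0.432
vertex -4.213 -2.207 0.468
endloop
endfacet
facet normal 0.766 -0.313 0.561
outer loop
vertex -1.92 -1.382 0.381
vertex -3.102 -2.661 1.281
vertex -1.627 -2.293 -0.528
endloop
endfacet
facet normal -0.222 0.690 0.689
outer loop
vertex -1.92 -1.382 0.381
vertex -3.031 -0.928 -0.432
vertex -3.102 -2.661 1.281
endloop
endfacet
facet normal -0.766 0.313 -0.561
outer loop
vertex -4.213 -2.207 0.468
vertex -3.031 -0.928 -0.432
vertex -3.92 -3.118 -0.441
endloop
endfacet
facet normal 0.222 -0.690 -0.689
outer loop
vertex -2.738 -1.839 -1.341
vertex -1.627 -2.293 -0.528
vertex -3.92 -3.118 -0.441
endloop
endfacet
facet normal -0.766 0.313 -0.561
outer loop
vertex -3.92 -3.118 -0.441
vertex -3.031 -0.928 -0.432
vertex -2.738 -1.839 -1.341
endloop
endfacet
facet normal 0.603 0.652 -0.459
outer loop
vertex -2.738 -1.839 -1.341
vertex -1.92 -1.382 0.381
vertex -1.627 -2.293 -0.528
endloop
endfacet
facet normal 0.603 0.652 -0.459
outer loop
vertex -3.031 -0.928 -0.432
vertex -1.92 -1.382 0.381
vertex -2.738 -1.839 -1.341
endloop
endfacet
facet normal -0.962 0.121 0.245
outer loop
vertex 1.271 1.433 -0.473
vertex 1.071 0.294 -0.697
vertex 1.389 0.635 0.384
endloop
endfacet
facet normal -0.548 0.573 0.609
outer loop
vertex 1.271 1.433 -0.473
vertex 1.389 0.635 0.384
vertex 2.177 1.503 0.276
endloop
endfacet
facet normal -0.189 0.972 0.138
outer loop
vertex 1.271 1.433 -0.473
vertex 2.177 1.503 0.276
vertex 2.346 1.699 -0.873
endloop
endfacet
facet normal -0.382 0.766 -0.517
outer loop
vertex 1.271 1.433 -0.473
vertex 2.346 1.699 -0.873
vertex 1.662 0.952 -1.474
endloop
endfacet
facet normal -0.860 0.240 -0.451
outer loop
vertex 1.271 1.433 -0.473
vertex 1.662 0.952 -1.474
vertex 1.071 0.294 -0.697
endloop
endfacet
facet normal -0.074 0.189 0.979
outer loop
vertex 2.177 1.503 0.276
vertex 1.389 0.635 0.384
vertex 2.538 0.408 0.514
endloop
endfacet
facet normal -0.743 -0.543 0.390
outer loop
vertex 1.389 0.635 0.384
vertex 1.071 0.294 -0.697
vertex 1.854 -0.339 -0.087
endloop
endfacet
facet normal -0.578 -0.351 -0.737
outer loop
vertex 1.071 0.294 -0.697
vertex 1.662 0.952 -1.474
vertex 2.023 -0.143 -1.236
endloop
endfacet
facet normal 0.194 0.501 -0.844
outer loop
vertex 1.662 0.952 -1.474
vertex 2.346 1.699 -0.873
vertex 2.811 0.725 -1.344
endloop
endfacet
facet normal 0.506 0.835 0.217
outer loop
vertex 2.346 1.699 -0.873
vertex 2.177 1.503 0.276
vertex 3.129 1.066 -0.263
endloop
endfacet
facet normal 0.382 -0.766 0.517
outer loop
vertex 2.929 -0.073 -0.487
vertex 2.538 0.408 0.514
vertex 1.854 -0.339 -0.087
endloop
endfacet
facet normal 0.189 -0.972 -0.138
outer loop
vertex 2.929 -0.073 -0.487
vertex 1.854 -0.339 -0.087
vertex 2.023 -0.143 -1.236
endloop
endfacet
facet normal 0.548 -0.573 -0.609
outer loop
vertex 2.929 -0.073 -0.487
vertex 2.023 -0.143 -1.236
vertex 2.811 0.725 -1.344
endloop
endfacet
facet normal 0.962 -0.121 -0.245
outer loop
vertex 2.929 -0.073 -0.487
vertex 2.811 0.725 -1.344
vertex 3.129 1.066 -0.263
endloop
endfacet
facet normal 0.860 -0.240 0.451
outer loop
vertex 2.929 -0.073 -0.487
vertex 3.129 1.066 -0.263
vertex 2.538 0.408 0.514
endloop
endfacet
facet normal -0.194 -0.501 0.844
outer loop
vertex 1.854 -0.339 -0.087
vertex 2.538 0.408 0.514
vertex 1.389 0.635 0.384
endloop
endfacet
facet normal -0.506 -0.835 -0.217
outer loop
vertex 2.023 -0.143 -1.236
vertex 1.854 -0.339 -0.087
vertex 1.071 0.294 -0.697
endloop
endfacet
facet normal 0.074 -0.189 -0.979
outer loop
vertex 2.811 0.725 -1.344
vertex 2.023 -0.143 -1.236
vertex 1.662 0.952 -1.474
endloop
endfacet
facet normal 0.743 0.543 -0.390
outer loop
vertex 3.129 1.066 -0.263
vertex 2.811 0.725 -1.344
vertex 2.346 1.699 -0.873
endloop
endfacet
facet normal 0.578 0.351 0.737
outer loop
vertex 2.538 0.408 0.514
vertex 3.129 1.066 -0.263
vertex 2.177 1.503 0.276
endloop
endfacet

endsolid


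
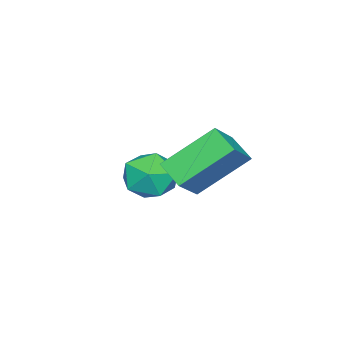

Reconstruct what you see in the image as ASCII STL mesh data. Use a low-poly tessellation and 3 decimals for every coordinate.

solid 
facet normal -0.763 0.020 -0.646
outer loop
vertex -1.215 2.727 3.623
vertex -0.84 3.518 3.205
vertex -0.231 1.627 2.426
endloop
endfacet
facet normal -0.387 -0.815 0.431
outer loop
vertex 0.7 1.602 3.215
vertex -1.215 2.727 3.623
vertex -0.231 1.627 2.426
endloop
endfacet
facet normal -0.762 0.021 -0.647
outer loop
vertex -0.231 1.627 2.426
vertex -0.84 3.518 3.205
vertex 0.145 2.418 2.009
endloop
endfacet
facet normal 0.518 -0.578 -0.630
outer loop
vertex 0.145 2.418 2.009
vertex 0.7 1.602 3.215
vertex -0.231 1.627 2.426
endloop
endfacet
facet normal -0.518 0.579 0.630
outer loop
vertex -1.215 2.727 3.623
vertex 0.091 3.493 3.994
vertex -0.84 3.518 3.205
endloop
endfacet
facet normal -0.387 -0.815 0.431
outer loop
vertex -0.285 2.702 4.411
vertex -1.215 2.727 3.623
vertex 0.7 1.602 3.215
endloop
endfacet
facet normal -0.518 0.578 0.630
outer loop
vertex -0.285 2.702 4.411
vertex 0.091 3.493 3.994
vertex -1.215 2.727 3.623
endloop
endfacet
facet normal 0.387 0.815 -0.431
outer loop
vertex -0.84 3.518 3.205
vertex 0.091 3.493 3.994
vertex 0.145 2.418 2.009
endloop
endfacet
facet normal 0.518 -0.579 -0.630
outer loop
vertex 1.075 2.393 2.797
vertex 0.7 1.602 3.215
vertex 0.145 2.418 2.009
endloop
endfacet
facet normal 0.387 0.815 -0.431
outer loop
vertex 0.145 2.418 2.009
vertex 0.091 3.493 3.994
vertex 1.075 2.393 2.797
endloop
endfacet
facet normal 0.763 -0.020 0.646
outer loop
vertex 1.075 2.393 2.797
vertex -0.285 2.702 4.411
vertex 0.7 1.602 3.215
endloop
endfacet
facet normal 0.762 -0.022 0.647
outer loop
vertex 0.091 3.493 3.994
vertex -0.285 2.702 4.411
vertex 1.075 2.393 2.797
endloop
endfacet
facet normal -0.692 -0.120 0.712
outer loop
vertex -2.652 0.037 1.236
vertex -2.329 -0.826 1.405
vertex -1.977 -0.094 1.87
endloop
endfacet
facet normal -0.503 0.567 0.653
outer loop
vertex -2.652 0.037 1.236
vertex -1.977 -0.094 1.87
vertex -1.929 0.629 1.279
endloop
endfacet
facet normal -0.633 0.774 -0.018
outer loop
vertex -2.652 0.037 1.236
vertex -1.929 0.629 1.279
vertex -2.253 0.345 0.448
endloop
endfacet
facet normal -0.903 0.216 -0.373
outer loop
vertex -2.652 0.037 1.236
vertex -2.253 0.345 0.448
vertex -2.5 -0.554 0.526
endloop
endfacet
facet normal -0.939 -0.336 0.079
outer loop
vertex -2.652 0.037 1.236
vertex -2.5 -0.554 0.526
vertex -2.329 -0.826 1.405
endloop
endfacet
facet normal 0.200 0.612 0.765
outer loop
vertex -1.929 0.629 1.279
vertex -1.977 -0.094 1.87
vertex -1.16 0.134 1.474
endloop
endfacet
facet normal -0.104 -0.497 0.861
outer loop
vertex -1.977 -0.094 1.87
vertex -2.329 -0.826 1.405
vertex -1.407 -0.765 1.552
endloop
endfacet
facet normal -0.504 -0.848 -0.164
outer loop
vertex -2.329 -0.826 1.405
vertex -2.5 -0.554 0.526
vertex -1.731 -1.049 0.721
endloop
endfacet
facet normal -0.446 0.045 -0.894
outer loop
vertex -2.5 -0.554 0.526
vertex -2.253 0.345 0.448
vertex -1.683 -0.326 0.13
endloop
endfacet
facet normal -0.012 0.948 -0.319
outer loop
vertex -2.253 0.345 0.448
vertex -1.929 0.629 1.279
vertex -1.331 0.406 0.595
endloop
endfacet
facet normal 0.903 -0.216 0.373
outer loop
vertex -1.008 -0.457 0.764
vertex -1.16 0.134 1.474
vertex -1.407 -0.765 1.552
endloop
endfacet
facet normal 0.633 -0.774 0.018
outer loop
vertex -1.008 -0.457 0.764
vertex -1.407 -0.765 1.552
vertex -1.731 -1.049 0.721
endloop
endfacet
facet normal 0.503 -0.567 -0.653
outer loop
vertex -1.008 -0.457 0.764
vertex -1.731 -1.049 0.721
vertex -1.683 -0.326 0.13
endloop
endfacet
facet normal 0.692 0.120 -0.712
outer loop
vertex -1.008 -0.457 0.764
vertex -1.683 -0.326 0.13
vertex -1.331 0.406 0.595
endloop
endfacet
facet normal 0.939 0.336 -0.079
outer loop
vertex -1.008 -0.457 0.764
vertex -1.331 0.406 0.595
vertex -1.16 0.134 1.474
endloop
endfacet
facet normal 0.446 -0.045 0.894
outer loop
vertex -1.407 -0.765 1.552
vertex -1.16 0.134 1.474
vertex -1.977 -0.094 1.87
endloop
endfacet
facet normal 0.012 -0.948 0.319
outer loop
vertex -1.731 -1.049 0.721
vertex -1.407 -0.765 1.552
vertex -2.329 -0.826 1.405
endloop
endfacet
facet normal -0.200 -0.612 -0.765
outer loop
vertex -1.683 -0.326 0.13
vertex -1.731 -1.049 0.721
vertex -2.5 -0.554 0.526
endloop
endfacet
facet normal 0.104 0.497 -0.861
outer loop
vertex -1.331 0.406 0.595
vertex -1.683 -0.326 0.13
vertex -2.253 0.345 0.448
endloop
endfacet
facet normal 0.504 0.848 0.164
outer loop
vertex -1.16 0.134 1.474
vertex -1.331 0.406 0.595
vertex -1.929 0.629 1.279
endloop
endfacet

endsolid


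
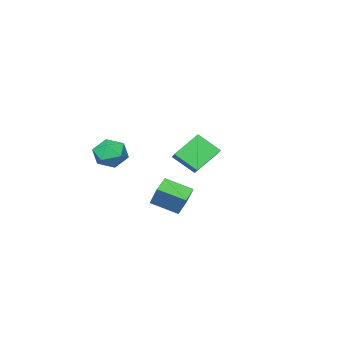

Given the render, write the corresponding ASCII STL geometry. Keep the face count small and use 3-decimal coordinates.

solid 
facet normal -0.503 0.836 0.219
outer loop
vertex 2.501 0.122 -0.428
vertex 2.725 -0.016 0.611
vertex 3.392 0.548 -0.01
endloop
endfacet
facet normal -0.215 0.875 -0.433
outer loop
vertex 2.501 0.122 -0.428
vertex 3.392 0.548 -0.01
vertex 3.423 0.079 -0.974
endloop
endfacet
facet normal -0.469 0.331 -0.819
outer loop
vertex 2.501 0.122 -0.428
vertex 3.423 0.079 -0.974
vertex 2.775 -0.775 -0.948
endloop
endfacet
facet normal -0.913 -0.044 -0.405
outer loop
vertex 2.501 0.122 -0.428
vertex 2.775 -0.775 -0.948
vertex 2.343 -0.834 0.032
endloop
endfacet
facet normal -0.934 0.268 0.237
outer loop
vertex 2.501 0.122 -0.428
vertex 2.343 -0.834 0.032
vertex 2.725 -0.016 0.611
endloop
endfacet
facet normal 0.490 0.790 -0.369
outer loop
vertex 3.423 0.079 -0.974
vertex 3.392 0.548 -0.01
vertex 4.217 -0.086 -0.272
endloop
endfacet
facet normal 0.026 0.726 0.687
outer loop
vertex 3.392 0.548 -0.01
vertex 2.725 -0.016 0.611
vertex 3.785 -0.145 0.708
endloop
endfacet
facet normal -0.672 -0.192 0.715
outer loop
vertex 2.725 -0.016 0.611
vertex 2.343 -0.834 0.032
vertex 3.137 -0.999 0.734
endloop
endfacet
facet normal -0.639 -0.698 -0.324
outer loop
vertex 2.343 -0.834 0.032
vertex 2.775 -0.775 -0.948
vertex 3.168 -1.468 -0.23
endloop
endfacet
facet normal 0.080 -0.091 -0.993
outer loop
vertex 2.775 -0.775 -0.948
vertex 3.423 0.079 -0.974
vertex 3.835 -0.904 -0.851
endloop
endfacet
facet normal 0.913 0.044 0.405
outer loop
vertex 4.059 -1.042 0.188
vertex 4.217 -0.086 -0.272
vertex 3.785 -0.145 0.708
endloop
endfacet
facet normal 0.469 -0.331 0.819
outer loop
vertex 4.059 -1.042 0.188
vertex 3.785 -0.145 0.708
vertex 3.137 -0.999 0.734
endloop
endfacet
facet normal 0.215 -0.875 0.433
outer loop
vertex 4.059 -1.042 0.188
vertex 3.137 -0.999 0.734
vertex 3.168 -1.468 -0.23
endloop
endfacet
facet normal 0.503 -0.836 -0.219
outer loop
vertex 4.059 -1.042 0.188
vertex 3.168 -1.468 -0.23
vertex 3.835 -0.904 -0.851
endloop
endfacet
facet normal 0.934 -0.268 -0.237
outer loop
vertex 4.059 -1.042 0.188
vertex 3.835 -0.904 -0.851
vertex 4.217 -0.086 -0.272
endloop
endfacet
facet normal 0.639 0.698 0.324
outer loop
vertex 3.785 -0.145 0.708
vertex 4.217 -0.086 -0.272
vertex 3.392 0.548 -0.01
endloop
endfacet
facet normal -0.080 0.091 0.993
outer loop
vertex 3.137 -0.999 0.734
vertex 3.785 -0.145 0.708
vertex 2.725 -0.016 0.611
endloop
endfacet
facet normal -0.490 -0.790 0.369
outer loop
vertex 3.168 -1.468 -0.23
vertex 3.137 -0.999 0.734
vertex 2.343 -0.834 0.032
endloop
endfacet
facet normal -0.026 -0.726 -0.687
outer loop
vertex 3.835 -0.904 -0.851
vertex 3.168 -1.468 -0.23
vertex 2.775 -0.775 -0.948
endloop
endfacet
facet normal 0.672 0.192 -0.715
outer loop
vertex 4.217 -0.086 -0.272
vertex 3.835 -0.904 -0.851
vertex 3.423 0.079 -0.974
endloop
endfacet
facet normal -0.828 -0.377 0.415
outer loop
vertex 1.623 2.042 -1.646
vertex 0.711 3.313 -2.311
vertex 1.355 1.14 -3.0
endloop
endfacet
facet normal 0.537 -0.747 0.392
outer loop
vertex 2.249 1.547 -3.449
vertex 1.623 2.042 -1.646
vertex 1.355 1.14 -3.0
endloop
endfacet
facet normal -0.828 -0.377 0.415
outer loop
vertex 1.355 1.14 -3.0
vertex 0.711 3.313 -2.311
vertex 0.443 2.411 -3.666
endloop
endfacet
facet normal -0.163 -0.547 -0.821
outer loop
vertex 0.443 2.411 -3.666
vertex 2.249 1.547 -3.449
vertex 1.355 1.14 -3.0
endloop
endfacet
facet normal 0.163 0.547 0.821
outer loop
vertex 1.623 2.042 -1.646
vertex 1.605 3.72 -2.76
vertex 0.711 3.313 -2.311
endloop
endfacet
facet normal 0.537 -0.748 0.392
outer loop
vertex 2.517 2.449 -2.094
vertex 1.623 2.042 -1.646
vertex 2.249 1.547 -3.449
endloop
endfacet
facet normal 0.163 0.547 0.821
outer loop
vertex 2.517 2.449 -2.094
vertex 1.605 3.72 -2.76
vertex 1.623 2.042 -1.646
endloop
endfacet
facet normal -0.537 0.747 -0.391
outer loop
vertex 0.711 3.313 -2.311
vertex 1.605 3.72 -2.76
vertex 0.443 2.411 -3.666
endloop
endfacet
facet normal -0.163 -0.547 -0.821
outer loop
vertex 1.337 2.818 -4.114
vertex 2.249 1.547 -3.449
vertex 0.443 2.411 -3.666
endloop
endfacet
facet normal -0.537 0.747 -0.392
outer loop
vertex 0.443 2.411 -3.666
vertex 1.605 3.72 -2.76
vertex 1.337 2.818 -4.114
endloop
endfacet
facet normal 0.828 0.377 -0.415
outer loop
vertex 1.337 2.818 -4.114
vertex 2.517 2.449 -2.094
vertex 2.249 1.547 -3.449
endloop
endfacet
facet normal 0.828 0.377 -0.415
outer loop
vertex 1.605 3.72 -2.76
vertex 2.517 2.449 -2.094
vertex 1.337 2.818 -4.114
endloop
endfacet
facet normal -0.790 0.106 0.604
outer loop
vertex -3.646 -1.232 -0.55
vertex -4.307 -0.046 -1.623
vertex -4.226 -2.104 -1.156
endloop
endfacet
facet normal 0.382 -0.685 0.620
outer loop
vertex -2.653 -2.314 -2.357
vertex -3.646 -1.232 -0.55
vertex -4.226 -2.104 -1.156
endloop
endfacet
facet normal -0.790 0.106 0.604
outer loop
vertex -4.226 -2.104 -1.156
vertex -4.307 -0.046 -1.623
vertex -4.887 -0.918 -2.229
endloop
endfacet
facet normal -0.479 -0.721 -0.501
outer loop
vertex -4.887 -0.918 -2.229
vertex -2.653 -2.314 -2.357
vertex -4.226 -2.104 -1.156
endloop
endfacet
facet normal 0.479 0.721 0.501
outer loop
vertex -3.646 -1.232 -0.55
vertex -2.734 -0.256 -2.824
vertex -4.307 -0.046 -1.623
endloop
endfacet
facet normal 0.382 -0.685 0.620
outer loop
vertex -2.073 -1.442 -1.751
vertex -3.646 -1.232 -0.55
vertex -2.653 -2.314 -2.357
endloop
endfacet
facet normal 0.479 0.721 0.501
outer loop
vertex -2.073 -1.442 -1.751
vertex -2.734 -0.256 -2.824
vertex -3.646 -1.232 -0.55
endloop
endfacet
facet normal -0.382 0.685 -0.620
outer loop
vertex -4.307 -0.046 -1.623
vertex -2.734 -0.256 -2.824
vertex -4.887 -0.918 -2.229
endloop
endfacet
facet normal -0.479 -0.721 -0.501
outer loop
vertex -3.314 -1.128 -3.43
vertex -2.653 -2.314 -2.357
vertex -4.887 -0.918 -2.229
endloop
endfacet
facet normal -0.382 0.685 -0.620
outer loop
vertex -4.887 -0.918 -2.229
vertex -2.734 -0.256 -2.824
vertex -3.314 -1.128 -3.43
endloop
endfacet
facet normal 0.790 -0.106 -0.604
outer loop
vertex -3.314 -1.128 -3.43
vertex -2.073 -1.442 -1.751
vertex -2.653 -2.314 -2.357
endloop
endfacet
facet normal 0.790 -0.106 -0.604
outer loop
vertex -2.734 -0.256 -2.824
vertex -2.073 -1.442 -1.751
vertex -3.314 -1.128 -3.43
endloop
endfacet

endsolid


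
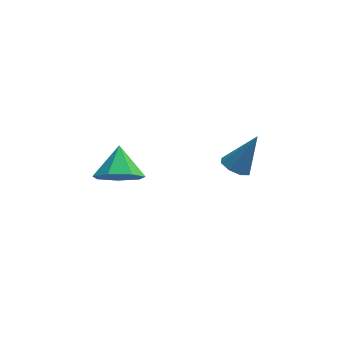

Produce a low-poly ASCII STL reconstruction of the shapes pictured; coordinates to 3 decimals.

solid 
facet normal -0.053 -0.781 -0.623
outer loop
vertex -2.084 -3.914 2.724
vertex -2.451 -3.449 2.172
vertex -1.658 -3.583 2.273
endloop
endfacet
facet normal 0.699 0.071 0.712
outer loop
vertex -2.084 -3.914 2.724
vertex -1.658 -3.583 2.273
vertex -2.389 -2.551 2.888
endloop
endfacet
facet normal -0.053 -0.781 -0.623
outer loop
vertex -1.658 -3.583 2.273
vertex -2.451 -3.449 2.172
vertex -1.83 -3.151 1.746
endloop
endfacet
facet normal 0.846 0.513 0.145
outer loop
vertex -1.658 -3.583 2.273
vertex -1.83 -3.151 1.746
vertex -2.389 -2.551 2.888
endloop
endfacet
facet normal -0.052 -0.781 -0.623
outer loop
vertex -1.83 -3.151 1.746
vertex -2.451 -3.449 2.172
vertex -2.469 -2.943 1.539
endloop
endfacet
facet normal 0.378 0.883 -0.279
outer loop
vertex -1.83 -3.151 1.746
vertex -2.469 -2.943 1.539
vertex -2.389 -2.551 2.888
endloop
endfacet
facet normal -0.054 -0.781 -0.623
outer loop
vertex -2.469 -2.943 1.539
vertex -2.451 -3.449 2.172
vertex -3.094 -3.116 1.81
endloop
endfacet
facet normal -0.355 0.903 -0.241
outer loop
vertex -2.469 -2.943 1.539
vertex -3.094 -3.116 1.81
vertex -2.389 -2.551 2.888
endloop
endfacet
facet normal -0.054 -0.781 -0.622
outer loop
vertex -3.094 -3.116 1.81
vertex -2.451 -3.449 2.172
vertex -3.235 -3.539 2.353
endloop
endfacet
facet normal -0.797 0.559 0.228
outer loop
vertex -3.094 -3.116 1.81
vertex -3.235 -3.539 2.353
vertex -2.389 -2.551 2.888
endloop
endfacet
facet normal -0.054 -0.781 -0.623
outer loop
vertex -3.235 -3.539 2.353
vertex -2.451 -3.449 2.172
vertex -2.785 -3.895 2.76
endloop
endfacet
facet normal -0.618 0.108 0.778
outer loop
vertex -3.235 -3.539 2.353
vertex -2.785 -3.895 2.76
vertex -2.389 -2.551 2.888
endloop
endfacet
facet normal -0.053 -0.781 -0.622
outer loop
vertex -2.785 -3.895 2.76
vertex -2.451 -3.449 2.172
vertex -2.084 -3.914 2.724
endloop
endfacet
facet normal 0.048 -0.109 0.993
outer loop
vertex -2.785 -3.895 2.76
vertex -2.084 -3.914 2.724
vertex -2.389 -2.551 2.888
endloop
endfacet
facet normal -0.487 -0.191 -0.852
outer loop
vertex 1.391 -2.124 1.378
vertex 1.148 -2.535 1.609
vertex 1.041 -2.018 1.554
endloop
endfacet
facet normal 0.292 0.956 0.004
outer loop
vertex 1.391 -2.124 1.378
vertex 1.041 -2.018 1.554
vertex 1.832 -2.265 2.811
endloop
endfacet
facet normal -0.485 -0.191 -0.854
outer loop
vertex 1.041 -2.018 1.554
vertex 1.148 -2.535 1.609
vertex 0.754 -2.215 1.761
endloop
endfacet
facet normal -0.325 0.868 0.375
outer loop
vertex 1.041 -2.018 1.554
vertex 0.754 -2.215 1.761
vertex 1.832 -2.265 2.811
endloop
endfacet
facet normal -0.485 -0.192 -0.853
outer loop
vertex 0.754 -2.215 1.761
vertex 1.148 -2.535 1.609
vertex 0.697 -2.599 1.88
endloop
endfacet
facet normal -0.656 0.311 0.688
outer loop
vertex 0.754 -2.215 1.761
vertex 0.697 -2.599 1.88
vertex 1.832 -2.265 2.811
endloop
endfacet
facet normal -0.486 -0.190 -0.853
outer loop
vertex 0.697 -2.599 1.88
vertex 1.148 -2.535 1.609
vertex 0.904 -2.945 1.839
endloop
endfacet
facet normal -0.510 -0.396 0.764
outer loop
vertex 0.697 -2.599 1.88
vertex 0.904 -2.945 1.839
vertex 1.832 -2.265 2.811
endloop
endfacet
facet normal -0.485 -0.191 -0.854
outer loop
vertex 0.904 -2.945 1.839
vertex 1.148 -2.535 1.609
vertex 1.254 -3.051 1.664
endloop
endfacet
facet normal 0.026 -0.831 0.556
outer loop
vertex 0.904 -2.945 1.839
vertex 1.254 -3.051 1.664
vertex 1.832 -2.265 2.811
endloop
endfacet
facet normal -0.486 -0.191 -0.853
outer loop
vertex 1.254 -3.051 1.664
vertex 1.148 -2.535 1.609
vertex 1.542 -2.854 1.456
endloop
endfacet
facet normal 0.643 -0.743 0.186
outer loop
vertex 1.254 -3.051 1.664
vertex 1.542 -2.854 1.456
vertex 1.832 -2.265 2.811
endloop
endfacet
facet normal -0.486 -0.191 -0.853
outer loop
vertex 1.542 -2.854 1.456
vertex 1.148 -2.535 1.609
vertex 1.598 -2.47 1.338
endloop
endfacet
facet normal 0.975 -0.182 -0.130
outer loop
vertex 1.542 -2.854 1.456
vertex 1.598 -2.47 1.338
vertex 1.832 -2.265 2.811
endloop
endfacet
facet normal -0.486 -0.192 -0.853
outer loop
vertex 1.598 -2.47 1.338
vertex 1.148 -2.535 1.609
vertex 1.391 -2.124 1.378
endloop
endfacet
facet normal 0.830 0.520 -0.204
outer loop
vertex 1.598 -2.47 1.338
vertex 1.391 -2.124 1.378
vertex 1.832 -2.265 2.811
endloop
endfacet

endsolid


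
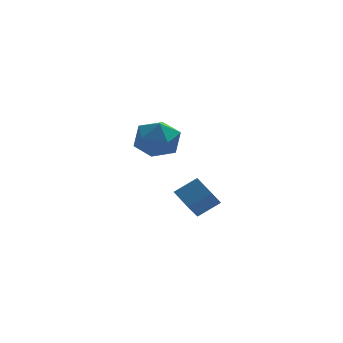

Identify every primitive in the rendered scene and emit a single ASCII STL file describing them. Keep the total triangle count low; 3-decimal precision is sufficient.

solid 
facet normal -0.808 0.589 0.018
outer loop
vertex -0.274 3.257 -0.018
vertex -0.814 2.521 -0.164
vertex -0.607 2.778 0.7
endloop
endfacet
facet normal -0.291 0.853 0.434
outer loop
vertex -0.274 3.257 -0.018
vertex -0.607 2.778 0.7
vertex 0.27 3.073 0.708
endloop
endfacet
facet normal 0.286 0.958 0.028
outer loop
vertex -0.274 3.257 -0.018
vertex 0.27 3.073 0.708
vertex 0.605 2.998 -0.151
endloop
endfacet
facet normal 0.127 0.759 -0.638
outer loop
vertex -0.274 3.257 -0.018
vertex 0.605 2.998 -0.151
vertex -0.065 2.657 -0.69
endloop
endfacet
facet normal -0.549 0.531 -0.645
outer loop
vertex -0.274 3.257 -0.018
vertex -0.065 2.657 -0.69
vertex -0.814 2.521 -0.164
endloop
endfacet
facet normal -0.129 0.360 0.924
outer loop
vertex 0.27 3.073 0.708
vertex -0.607 2.778 0.7
vertex 0.065 2.223 1.01
endloop
endfacet
facet normal -0.966 -0.066 0.251
outer loop
vertex -0.607 2.778 0.7
vertex -0.814 2.521 -0.164
vertex -0.605 1.882 0.471
endloop
endfacet
facet normal -0.548 -0.160 -0.821
outer loop
vertex -0.814 2.521 -0.164
vertex -0.065 2.657 -0.69
vertex -0.27 1.807 -0.388
endloop
endfacet
facet normal 0.546 0.209 -0.811
outer loop
vertex -0.065 2.657 -0.69
vertex 0.605 2.998 -0.151
vertex 0.607 2.102 -0.38
endloop
endfacet
facet normal 0.805 0.529 0.268
outer loop
vertex 0.605 2.998 -0.151
vertex 0.27 3.073 0.708
vertex 0.814 2.359 0.484
endloop
endfacet
facet normal -0.127 -0.759 0.638
outer loop
vertex 0.274 1.623 0.338
vertex 0.065 2.223 1.01
vertex -0.605 1.882 0.471
endloop
endfacet
facet normal -0.286 -0.958 -0.028
outer loop
vertex 0.274 1.623 0.338
vertex -0.605 1.882 0.471
vertex -0.27 1.807 -0.388
endloop
endfacet
facet normal 0.291 -0.853 -0.434
outer loop
vertex 0.274 1.623 0.338
vertex -0.27 1.807 -0.388
vertex 0.607 2.102 -0.38
endloop
endfacet
facet normal 0.808 -0.589 -0.018
outer loop
vertex 0.274 1.623 0.338
vertex 0.607 2.102 -0.38
vertex 0.814 2.359 0.484
endloop
endfacet
facet normal 0.549 -0.531 0.645
outer loop
vertex 0.274 1.623 0.338
vertex 0.814 2.359 0.484
vertex 0.065 2.223 1.01
endloop
endfacet
facet normal -0.546 -0.209 0.811
outer loop
vertex -0.605 1.882 0.471
vertex 0.065 2.223 1.01
vertex -0.607 2.778 0.7
endloop
endfacet
facet normal -0.805 -0.529 -0.268
outer loop
vertex -0.27 1.807 -0.388
vertex -0.605 1.882 0.471
vertex -0.814 2.521 -0.164
endloop
endfacet
facet normal 0.129 -0.360 -0.924
outer loop
vertex 0.607 2.102 -0.38
vertex -0.27 1.807 -0.388
vertex -0.065 2.657 -0.69
endloop
endfacet
facet normal 0.966 0.066 -0.251
outer loop
vertex 0.814 2.359 0.484
vertex 0.607 2.102 -0.38
vertex 0.605 2.998 -0.151
endloop
endfacet
facet normal 0.548 0.160 0.821
outer loop
vertex 0.065 2.223 1.01
vertex 0.814 2.359 0.484
vertex 0.27 3.073 0.708
endloop
endfacet
facet normal -0.824 -0.145 -0.548
outer loop
vertex 0.459 -2.41 -0.856
vertex 0.076 -1.707 -0.467
vertex 0.854 -1.772 -1.619
endloop
endfacet
facet normal 0.430 -0.790 -0.438
outer loop
vertex 1.644 -1.633 -1.093
vertex 0.459 -2.41 -0.856
vertex 0.854 -1.772 -1.619
endloop
endfacet
facet normal -0.824 -0.146 -0.548
outer loop
vertex 0.854 -1.772 -1.619
vertex 0.076 -1.707 -0.467
vertex 0.471 -1.07 -1.23
endloop
endfacet
facet normal 0.369 0.596 -0.713
outer loop
vertex 0.471 -1.07 -1.23
vertex 1.644 -1.633 -1.093
vertex 0.854 -1.772 -1.619
endloop
endfacet
facet normal -0.370 -0.596 0.713
outer loop
vertex 0.459 -2.41 -0.856
vertex 0.866 -1.568 0.059
vertex 0.076 -1.707 -0.467
endloop
endfacet
facet normal 0.431 -0.790 -0.437
outer loop
vertex 1.249 -2.27 -0.33
vertex 0.459 -2.41 -0.856
vertex 1.644 -1.633 -1.093
endloop
endfacet
facet normal -0.369 -0.596 0.713
outer loop
vertex 1.249 -2.27 -0.33
vertex 0.866 -1.568 0.059
vertex 0.459 -2.41 -0.856
endloop
endfacet
facet normal -0.430 0.790 0.437
outer loop
vertex 0.076 -1.707 -0.467
vertex 0.866 -1.568 0.059
vertex 0.471 -1.07 -1.23
endloop
endfacet
facet normal 0.369 0.596 -0.713
outer loop
vertex 1.261 -0.93 -0.704
vertex 1.644 -1.633 -1.093
vertex 0.471 -1.07 -1.23
endloop
endfacet
facet normal -0.431 0.789 0.437
outer loop
vertex 0.471 -1.07 -1.23
vertex 0.866 -1.568 0.059
vertex 1.261 -0.93 -0.704
endloop
endfacet
facet normal 0.824 0.146 0.548
outer loop
vertex 1.261 -0.93 -0.704
vertex 1.249 -2.27 -0.33
vertex 1.644 -1.633 -1.093
endloop
endfacet
facet normal 0.824 0.146 0.548
outer loop
vertex 0.866 -1.568 0.059
vertex 1.249 -2.27 -0.33
vertex 1.261 -0.93 -0.704
endloop
endfacet

endsolid


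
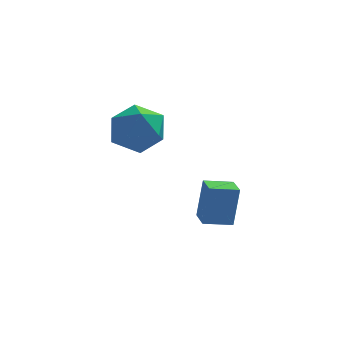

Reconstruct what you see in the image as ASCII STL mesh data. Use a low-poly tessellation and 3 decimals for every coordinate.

solid 
facet normal -0.335 0.059 0.940
outer loop
vertex -3.143 3.708 3.999
vertex -3.963 2.945 3.755
vertex -2.944 2.588 4.14
endloop
endfacet
facet normal 0.368 0.180 0.912
outer loop
vertex -3.143 3.708 3.999
vertex -2.944 2.588 4.14
vertex -2.137 3.261 3.682
endloop
endfacet
facet normal 0.478 0.736 0.479
outer loop
vertex -3.143 3.708 3.999
vertex -2.137 3.261 3.682
vertex -2.657 4.034 3.014
endloop
endfacet
facet normal -0.157 0.958 0.240
outer loop
vertex -3.143 3.708 3.999
vertex -2.657 4.034 3.014
vertex -3.786 3.838 3.059
endloop
endfacet
facet normal -0.658 0.540 0.525
outer loop
vertex -3.143 3.708 3.999
vertex -3.786 3.838 3.059
vertex -3.963 2.945 3.755
endloop
endfacet
facet normal 0.679 -0.392 0.620
outer loop
vertex -2.137 3.261 3.682
vertex -2.944 2.588 4.14
vertex -2.334 2.222 3.241
endloop
endfacet
facet normal -0.458 -0.589 0.666
outer loop
vertex -2.944 2.588 4.14
vertex -3.963 2.945 3.755
vertex -3.463 2.026 3.286
endloop
endfacet
facet normal -0.982 0.189 -0.007
outer loop
vertex -3.963 2.945 3.755
vertex -3.786 3.838 3.059
vertex -3.983 2.799 2.618
endloop
endfacet
facet normal -0.169 0.867 -0.468
outer loop
vertex -3.786 3.838 3.059
vertex -2.657 4.034 3.014
vertex -3.176 3.472 2.16
endloop
endfacet
facet normal 0.858 0.508 -0.080
outer loop
vertex -2.657 4.034 3.014
vertex -2.137 3.261 3.682
vertex -2.157 3.115 2.545
endloop
endfacet
facet normal 0.157 -0.958 -0.240
outer loop
vertex -2.977 2.352 2.301
vertex -2.334 2.222 3.241
vertex -3.463 2.026 3.286
endloop
endfacet
facet normal -0.478 -0.736 -0.479
outer loop
vertex -2.977 2.352 2.301
vertex -3.463 2.026 3.286
vertex -3.983 2.799 2.618
endloop
endfacet
facet normal -0.368 -0.180 -0.912
outer loop
vertex -2.977 2.352 2.301
vertex -3.983 2.799 2.618
vertex -3.176 3.472 2.16
endloop
endfacet
facet normal 0.335 -0.059 -0.940
outer loop
vertex -2.977 2.352 2.301
vertex -3.176 3.472 2.16
vertex -2.157 3.115 2.545
endloop
endfacet
facet normal 0.658 -0.540 -0.525
outer loop
vertex -2.977 2.352 2.301
vertex -2.157 3.115 2.545
vertex -2.334 2.222 3.241
endloop
endfacet
facet normal 0.169 -0.867 0.468
outer loop
vertex -3.463 2.026 3.286
vertex -2.334 2.222 3.241
vertex -2.944 2.588 4.14
endloop
endfacet
facet normal -0.858 -0.508 0.080
outer loop
vertex -3.983 2.799 2.618
vertex -3.463 2.026 3.286
vertex -3.963 2.945 3.755
endloop
endfacet
facet normal -0.679 0.392 -0.620
outer loop
vertex -3.176 3.472 2.16
vertex -3.983 2.799 2.618
vertex -3.786 3.838 3.059
endloop
endfacet
facet normal 0.458 0.589 -0.666
outer loop
vertex -2.157 3.115 2.545
vertex -3.176 3.472 2.16
vertex -2.657 4.034 3.014
endloop
endfacet
facet normal 0.982 -0.189 0.007
outer loop
vertex -2.334 2.222 3.241
vertex -2.157 3.115 2.545
vertex -2.137 3.261 3.682
endloop
endfacet
facet normal -0.975 -0.142 0.173
outer loop
vertex -0.538 2.751 0.176
vertex -0.709 3.723 0.013
vertex -0.782 2.435 -1.456
endloop
endfacet
facet normal 0.171 -0.972 0.163
outer loop
vertex 0.329 2.597 -1.653
vertex -0.538 2.751 0.176
vertex -0.782 2.435 -1.456
endloop
endfacet
facet normal -0.975 -0.142 0.173
outer loop
vertex -0.782 2.435 -1.456
vertex -0.709 3.723 0.013
vertex -0.953 3.407 -1.619
endloop
endfacet
facet normal -0.145 -0.188 -0.971
outer loop
vertex -0.953 3.407 -1.619
vertex 0.329 2.597 -1.653
vertex -0.782 2.435 -1.456
endloop
endfacet
facet normal 0.145 0.188 0.971
outer loop
vertex -0.538 2.751 0.176
vertex 0.402 3.885 -0.184
vertex -0.709 3.723 0.013
endloop
endfacet
facet normal 0.171 -0.972 0.163
outer loop
vertex 0.573 2.913 -0.021
vertex -0.538 2.751 0.176
vertex 0.329 2.597 -1.653
endloop
endfacet
facet normal 0.145 0.188 0.971
outer loop
vertex 0.573 2.913 -0.021
vertex 0.402 3.885 -0.184
vertex -0.538 2.751 0.176
endloop
endfacet
facet normal -0.171 0.972 -0.163
outer loop
vertex -0.709 3.723 0.013
vertex 0.402 3.885 -0.184
vertex -0.953 3.407 -1.619
endloop
endfacet
facet normal -0.145 -0.188 -0.971
outer loop
vertex 0.158 3.569 -1.816
vertex 0.329 2.597 -1.653
vertex -0.953 3.407 -1.619
endloop
endfacet
facet normal -0.171 0.972 -0.163
outer loop
vertex -0.953 3.407 -1.619
vertex 0.402 3.885 -0.184
vertex 0.158 3.569 -1.816
endloop
endfacet
facet normal 0.975 0.142 -0.173
outer loop
vertex 0.158 3.569 -1.816
vertex 0.573 2.913 -0.021
vertex 0.329 2.597 -1.653
endloop
endfacet
facet normal 0.975 0.142 -0.173
outer loop
vertex 0.402 3.885 -0.184
vertex 0.573 2.913 -0.021
vertex 0.158 3.569 -1.816
endloop
endfacet

endsolid


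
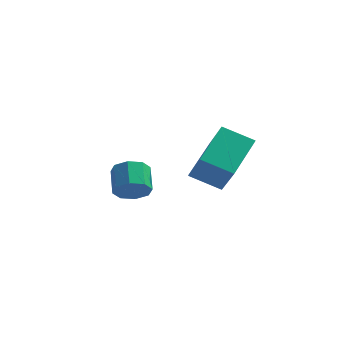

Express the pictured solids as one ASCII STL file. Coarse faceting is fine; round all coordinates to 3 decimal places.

solid 
facet normal 0.339 -0.756 -0.560
outer loop
vertex -2.508 2.569 -3.14
vertex -3.268 2.315 -3.257
vertex -2.768 2.824 -3.641
endloop
endfacet
facet normal 0.842 0.510 -0.177
outer loop
vertex -2.508 2.569 -3.14
vertex -2.768 2.824 -3.641
vertex -2.952 3.558 -2.405
endloop
endfacet
facet normal 0.842 0.509 -0.177
outer loop
vertex -2.952 3.558 -2.405
vertex -2.768 2.824 -3.641
vertex -3.212 3.814 -2.906
endloop
endfacet
facet normal -0.339 0.755 0.562
outer loop
vertex -2.952 3.558 -2.405
vertex -3.212 3.814 -2.906
vertex -3.712 3.305 -2.523
endloop
endfacet
facet normal 0.338 -0.756 -0.561
outer loop
vertex -2.768 2.824 -3.641
vertex -3.268 2.315 -3.257
vertex -3.321 2.782 -3.918
endloop
endfacet
facet normal 0.300 0.652 -0.697
outer loop
vertex -2.768 2.824 -3.641
vertex -3.321 2.782 -3.918
vertex -3.212 3.814 -2.906
endloop
endfacet
facet normal 0.298 0.652 -0.697
outer loop
vertex -3.212 3.814 -2.906
vertex -3.321 2.782 -3.918
vertex -3.765 3.771 -3.183
endloop
endfacet
facet normal -0.340 0.755 0.561
outer loop
vertex -3.212 3.814 -2.906
vertex -3.765 3.771 -3.183
vertex -3.712 3.305 -2.523
endloop
endfacet
facet normal 0.339 -0.755 -0.561
outer loop
vertex -3.321 2.782 -3.918
vertex -3.268 2.315 -3.257
vertex -3.843 2.466 -3.808
endloop
endfacet
facet normal -0.420 0.412 -0.808
outer loop
vertex -3.321 2.782 -3.918
vertex -3.843 2.466 -3.808
vertex -3.765 3.771 -3.183
endloop
endfacet
facet normal -0.420 0.412 -0.808
outer loop
vertex -3.765 3.771 -3.183
vertex -3.843 2.466 -3.808
vertex -4.287 3.455 -3.073
endloop
endfacet
facet normal -0.339 0.755 0.561
outer loop
vertex -3.765 3.771 -3.183
vertex -4.287 3.455 -3.073
vertex -3.712 3.305 -2.523
endloop
endfacet
facet normal 0.339 -0.756 -0.560
outer loop
vertex -3.843 2.466 -3.808
vertex -3.268 2.315 -3.257
vertex -4.028 2.062 -3.375
endloop
endfacet
facet normal -0.892 -0.069 -0.446
outer loop
vertex -3.843 2.466 -3.808
vertex -4.028 2.062 -3.375
vertex -4.287 3.455 -3.073
endloop
endfacet
facet normal -0.892 -0.069 -0.446
outer loop
vertex -4.287 3.455 -3.073
vertex -4.028 2.062 -3.375
vertex -4.472 3.051 -2.64
endloop
endfacet
facet normal -0.339 0.756 0.560
outer loop
vertex -4.287 3.455 -3.073
vertex -4.472 3.051 -2.64
vertex -3.712 3.305 -2.523
endloop
endfacet
facet normal 0.339 -0.755 -0.562
outer loop
vertex -4.028 2.062 -3.375
vertex -3.268 2.315 -3.257
vertex -3.768 1.806 -2.874
endloop
endfacet
facet normal -0.842 -0.509 0.177
outer loop
vertex -4.028 2.062 -3.375
vertex -3.768 1.806 -2.874
vertex -4.472 3.051 -2.64
endloop
endfacet
facet normal -0.842 -0.509 0.178
outer loop
vertex -4.472 3.051 -2.64
vertex -3.768 1.806 -2.874
vertex -4.212 2.796 -2.139
endloop
endfacet
facet normal -0.339 0.756 0.560
outer loop
vertex -4.472 3.051 -2.64
vertex -4.212 2.796 -2.139
vertex -3.712 3.305 -2.523
endloop
endfacet
facet normal 0.340 -0.755 -0.561
outer loop
vertex -3.768 1.806 -2.874
vertex -3.268 2.315 -3.257
vertex -3.215 1.849 -2.597
endloop
endfacet
facet normal -0.299 -0.652 0.697
outer loop
vertex -3.768 1.806 -2.874
vertex -3.215 1.849 -2.597
vertex -4.212 2.796 -2.139
endloop
endfacet
facet normal -0.299 -0.652 0.697
outer loop
vertex -4.212 2.796 -2.139
vertex -3.215 1.849 -2.597
vertex -3.659 2.838 -1.862
endloop
endfacet
facet normal -0.338 0.756 0.561
outer loop
vertex -4.212 2.796 -2.139
vertex -3.659 2.838 -1.862
vertex -3.712 3.305 -2.523
endloop
endfacet
facet normal 0.339 -0.755 -0.561
outer loop
vertex -3.215 1.849 -2.597
vertex -3.268 2.315 -3.257
vertex -2.693 2.165 -2.707
endloop
endfacet
facet normal 0.420 -0.412 0.808
outer loop
vertex -3.215 1.849 -2.597
vertex -2.693 2.165 -2.707
vertex -3.659 2.838 -1.862
endloop
endfacet
facet normal 0.420 -0.412 0.808
outer loop
vertex -3.659 2.838 -1.862
vertex -2.693 2.165 -2.707
vertex -3.137 3.154 -1.972
endloop
endfacet
facet normal -0.339 0.755 0.561
outer loop
vertex -3.659 2.838 -1.862
vertex -3.137 3.154 -1.972
vertex -3.712 3.305 -2.523
endloop
endfacet
facet normal 0.339 -0.756 -0.560
outer loop
vertex -2.693 2.165 -2.707
vertex -3.268 2.315 -3.257
vertex -2.508 2.569 -3.14
endloop
endfacet
facet normal 0.892 0.069 0.446
outer loop
vertex -2.693 2.165 -2.707
vertex -2.508 2.569 -3.14
vertex -3.137 3.154 -1.972
endloop
endfacet
facet normal 0.892 0.069 0.446
outer loop
vertex -3.137 3.154 -1.972
vertex -2.508 2.569 -3.14
vertex -2.952 3.558 -2.405
endloop
endfacet
facet normal -0.339 0.756 0.560
outer loop
vertex -3.137 3.154 -1.972
vertex -2.952 3.558 -2.405
vertex -3.712 3.305 -2.523
endloop
endfacet
facet normal -0.897 -0.104 0.430
outer loop
vertex 0.753 1.304 1.305
vertex -0.022 2.25 -0.083
vertex 0.461 -0.462 0.266
endloop
endfacet
facet normal 0.419 -0.511 0.751
outer loop
vertex 1.762 -0.31 -0.357
vertex 0.753 1.304 1.305
vertex 0.461 -0.462 0.266
endloop
endfacet
facet normal -0.897 -0.105 0.429
outer loop
vertex 0.461 -0.462 0.266
vertex -0.022 2.25 -0.083
vertex -0.314 0.484 -1.123
endloop
endfacet
facet normal -0.141 -0.853 -0.502
outer loop
vertex -0.314 0.484 -1.123
vertex 1.762 -0.31 -0.357
vertex 0.461 -0.462 0.266
endloop
endfacet
facet normal 0.141 0.853 0.503
outer loop
vertex 0.753 1.304 1.305
vertex 1.279 2.402 -0.706
vertex -0.022 2.25 -0.083
endloop
endfacet
facet normal 0.419 -0.511 0.751
outer loop
vertex 2.054 1.456 0.683
vertex 0.753 1.304 1.305
vertex 1.762 -0.31 -0.357
endloop
endfacet
facet normal 0.141 0.853 0.503
outer loop
vertex 2.054 1.456 0.683
vertex 1.279 2.402 -0.706
vertex 0.753 1.304 1.305
endloop
endfacet
facet normal -0.419 0.511 -0.750
outer loop
vertex -0.022 2.25 -0.083
vertex 1.279 2.402 -0.706
vertex -0.314 0.484 -1.123
endloop
endfacet
facet normal -0.141 -0.853 -0.503
outer loop
vertex 0.987 0.636 -1.745
vertex 1.762 -0.31 -0.357
vertex -0.314 0.484 -1.123
endloop
endfacet
facet normal -0.419 0.511 -0.751
outer loop
vertex -0.314 0.484 -1.123
vertex 1.279 2.402 -0.706
vertex 0.987 0.636 -1.745
endloop
endfacet
facet normal 0.897 0.105 -0.430
outer loop
vertex 0.987 0.636 -1.745
vertex 2.054 1.456 0.683
vertex 1.762 -0.31 -0.357
endloop
endfacet
facet normal 0.897 0.104 -0.429
outer loop
vertex 1.279 2.402 -0.706
vertex 2.054 1.456 0.683
vertex 0.987 0.636 -1.745
endloop
endfacet

endsolid


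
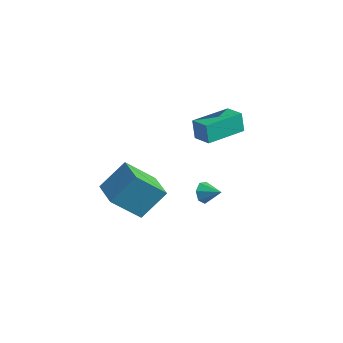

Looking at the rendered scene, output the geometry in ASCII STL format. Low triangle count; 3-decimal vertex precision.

solid 
facet normal -0.822 0.553 -0.139
outer loop
vertex -1.398 -1.161 -1.533
vertex -0.404 -0.072 -3.084
vertex -2.015 -2.395 -2.795
endloop
endfacet
facet normal -0.464 -0.509 0.725
outer loop
vertex -0.716 -3.268 -2.576
vertex -1.398 -1.161 -1.533
vertex -2.015 -2.395 -2.795
endloop
endfacet
facet normal -0.822 0.553 -0.139
outer loop
vertex -2.015 -2.395 -2.795
vertex -0.404 -0.072 -3.084
vertex -1.021 -1.306 -4.346
endloop
endfacet
facet normal -0.330 -0.660 -0.675
outer loop
vertex -1.021 -1.306 -4.346
vertex -0.716 -3.268 -2.576
vertex -2.015 -2.395 -2.795
endloop
endfacet
facet normal 0.330 0.660 0.675
outer loop
vertex -1.398 -1.161 -1.533
vertex 0.895 -0.945 -2.865
vertex -0.404 -0.072 -3.084
endloop
endfacet
facet normal -0.464 -0.509 0.725
outer loop
vertex -0.099 -2.034 -1.314
vertex -1.398 -1.161 -1.533
vertex -0.716 -3.268 -2.576
endloop
endfacet
facet normal 0.330 0.660 0.675
outer loop
vertex -0.099 -2.034 -1.314
vertex 0.895 -0.945 -2.865
vertex -1.398 -1.161 -1.533
endloop
endfacet
facet normal 0.464 0.509 -0.725
outer loop
vertex -0.404 -0.072 -3.084
vertex 0.895 -0.945 -2.865
vertex -1.021 -1.306 -4.346
endloop
endfacet
facet normal -0.330 -0.660 -0.675
outer loop
vertex 0.278 -2.179 -4.127
vertex -0.716 -3.268 -2.576
vertex -1.021 -1.306 -4.346
endloop
endfacet
facet normal 0.464 0.509 -0.725
outer loop
vertex -1.021 -1.306 -4.346
vertex 0.895 -0.945 -2.865
vertex 0.278 -2.179 -4.127
endloop
endfacet
facet normal 0.822 -0.553 0.139
outer loop
vertex 0.278 -2.179 -4.127
vertex -0.099 -2.034 -1.314
vertex -0.716 -3.268 -2.576
endloop
endfacet
facet normal 0.822 -0.553 0.139
outer loop
vertex 0.895 -0.945 -2.865
vertex -0.099 -2.034 -1.314
vertex 0.278 -2.179 -4.127
endloop
endfacet
facet normal -0.913 0.276 -0.301
outer loop
vertex -0.196 2.736 -0.574
vertex 0.494 4.805 -0.766
vertex 0.093 2.542 -1.628
endloop
endfacet
facet normal -0.315 -0.945 0.087
outer loop
vertex 1.106 2.235 -1.294
vertex -0.196 2.736 -0.574
vertex 0.093 2.542 -1.628
endloop
endfacet
facet normal -0.913 0.276 -0.301
outer loop
vertex 0.093 2.542 -1.628
vertex 0.494 4.805 -0.766
vertex 0.783 4.611 -1.82
endloop
endfacet
facet normal 0.260 -0.175 -0.950
outer loop
vertex 0.783 4.611 -1.82
vertex 1.106 2.235 -1.294
vertex 0.093 2.542 -1.628
endloop
endfacet
facet normal -0.260 0.175 0.950
outer loop
vertex -0.196 2.736 -0.574
vertex 1.507 4.498 -0.432
vertex 0.494 4.805 -0.766
endloop
endfacet
facet normal -0.315 -0.945 0.087
outer loop
vertex 0.817 2.429 -0.24
vertex -0.196 2.736 -0.574
vertex 1.106 2.235 -1.294
endloop
endfacet
facet normal -0.260 0.175 0.950
outer loop
vertex 0.817 2.429 -0.24
vertex 1.507 4.498 -0.432
vertex -0.196 2.736 -0.574
endloop
endfacet
facet normal 0.315 0.945 -0.087
outer loop
vertex 0.494 4.805 -0.766
vertex 1.507 4.498 -0.432
vertex 0.783 4.611 -1.82
endloop
endfacet
facet normal 0.260 -0.175 -0.950
outer loop
vertex 1.796 4.304 -1.486
vertex 1.106 2.235 -1.294
vertex 0.783 4.611 -1.82
endloop
endfacet
facet normal 0.315 0.945 -0.087
outer loop
vertex 0.783 4.611 -1.82
vertex 1.507 4.498 -0.432
vertex 1.796 4.304 -1.486
endloop
endfacet
facet normal 0.913 -0.276 0.301
outer loop
vertex 1.796 4.304 -1.486
vertex 0.817 2.429 -0.24
vertex 1.106 2.235 -1.294
endloop
endfacet
facet normal 0.913 -0.276 0.301
outer loop
vertex 1.507 4.498 -0.432
vertex 0.817 2.429 -0.24
vertex 1.796 4.304 -1.486
endloop
endfacet
facet normal -0.893 -0.093 -0.441
outer loop
vertex 1.749 1.523 -4.765
vertex 1.507 1.281 -4.224
vertex 1.535 1.893 -4.41
endloop
endfacet
facet normal 0.633 0.695 -0.342
outer loop
vertex 1.749 1.523 -4.765
vertex 1.535 1.893 -4.41
vertex 2.453 1.379 -3.756
endloop
endfacet
facet normal -0.893 -0.093 -0.441
outer loop
vertex 1.535 1.893 -4.41
vertex 1.507 1.281 -4.224
vertex 1.3 1.802 -3.915
endloop
endfacet
facet normal 0.291 0.907 0.305
outer loop
vertex 1.535 1.893 -4.41
vertex 1.3 1.802 -3.915
vertex 2.453 1.379 -3.756
endloop
endfacet
facet normal -0.893 -0.094 -0.440
outer loop
vertex 1.3 1.802 -3.915
vertex 1.507 1.281 -4.224
vertex 1.221 1.319 -3.652
endloop
endfacet
facet normal 0.051 0.471 0.881
outer loop
vertex 1.3 1.802 -3.915
vertex 1.221 1.319 -3.652
vertex 2.453 1.379 -3.756
endloop
endfacet
facet normal -0.893 -0.093 -0.440
outer loop
vertex 1.221 1.319 -3.652
vertex 1.507 1.281 -4.224
vertex 1.357 0.807 -3.82
endloop
endfacet
facet normal 0.094 -0.288 0.953
outer loop
vertex 1.221 1.319 -3.652
vertex 1.357 0.807 -3.82
vertex 2.453 1.379 -3.756
endloop
endfacet
facet normal -0.893 -0.093 -0.441
outer loop
vertex 1.357 0.807 -3.82
vertex 1.507 1.281 -4.224
vertex 1.606 0.652 -4.292
endloop
endfacet
facet normal 0.388 -0.795 0.466
outer loop
vertex 1.357 0.807 -3.82
vertex 1.606 0.652 -4.292
vertex 2.453 1.379 -3.756
endloop
endfacet
facet normal -0.893 -0.093 -0.441
outer loop
vertex 1.606 0.652 -4.292
vertex 1.507 1.281 -4.224
vertex 1.78 0.971 -4.712
endloop
endfacet
facet normal 0.711 -0.670 -0.214
outer loop
vertex 1.606 0.652 -4.292
vertex 1.78 0.971 -4.712
vertex 2.453 1.379 -3.756
endloop
endfacet
facet normal -0.893 -0.092 -0.441
outer loop
vertex 1.78 0.971 -4.712
vertex 1.507 1.281 -4.224
vertex 1.749 1.523 -4.765
endloop
endfacet
facet normal 0.819 -0.009 -0.573
outer loop
vertex 1.78 0.971 -4.712
vertex 1.749 1.523 -4.765
vertex 2.453 1.379 -3.756
endloop
endfacet

endsolid
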